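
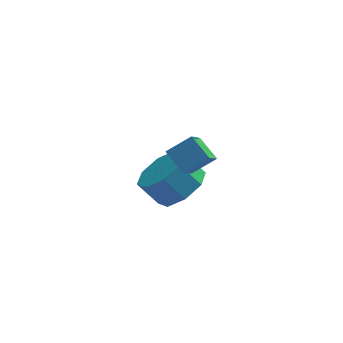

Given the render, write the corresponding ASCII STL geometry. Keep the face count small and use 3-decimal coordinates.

solid 
facet normal 0.625 -0.153 -0.766
outer loop
vertex -0.54 0.531 -2.163
vertex -1.149 1.016 -2.757
vertex -0.391 1.266 -2.188
endloop
endfacet
facet normal 0.755 -0.131 0.642
outer loop
vertex -0.54 0.531 -2.163
vertex -0.391 1.266 -2.188
vertex -1.221 0.698 -1.328
endloop
endfacet
facet normal 0.755 -0.129 0.643
outer loop
vertex -1.221 0.698 -1.328
vertex -0.391 1.266 -2.188
vertex -1.073 1.433 -1.354
endloop
endfacet
facet normal -0.625 0.153 0.766
outer loop
vertex -1.221 0.698 -1.328
vertex -1.073 1.433 -1.354
vertex -1.831 1.184 -1.923
endloop
endfacet
facet normal 0.625 -0.153 -0.766
outer loop
vertex -0.391 1.266 -2.188
vertex -1.149 1.016 -2.757
vertex -0.687 1.854 -2.547
endloop
endfacet
facet normal 0.673 0.601 0.430
outer loop
vertex -0.391 1.266 -2.188
vertex -0.687 1.854 -2.547
vertex -1.073 1.433 -1.354
endloop
endfacet
facet normal 0.674 0.601 0.430
outer loop
vertex -1.073 1.433 -1.354
vertex -0.687 1.854 -2.547
vertex -1.368 2.021 -1.713
endloop
endfacet
facet normal -0.625 0.154 0.765
outer loop
vertex -1.073 1.433 -1.354
vertex -1.368 2.021 -1.713
vertex -1.831 1.184 -1.923
endloop
endfacet
facet normal 0.625 -0.153 -0.765
outer loop
vertex -0.687 1.854 -2.547
vertex -1.149 1.016 -2.757
vertex -1.253 1.952 -3.029
endloop
endfacet
facet normal 0.199 0.979 -0.034
outer loop
vertex -0.687 1.854 -2.547
vertex -1.253 1.952 -3.029
vertex -1.368 2.021 -1.713
endloop
endfacet
facet normal 0.199 0.979 -0.034
outer loop
vertex -1.368 2.021 -1.713
vertex -1.253 1.952 -3.029
vertex -1.934 2.119 -2.195
endloop
endfacet
facet normal -0.625 0.154 0.765
outer loop
vertex -1.368 2.021 -1.713
vertex -1.934 2.119 -2.195
vertex -1.831 1.184 -1.923
endloop
endfacet
facet normal 0.625 -0.153 -0.766
outer loop
vertex -1.253 1.952 -3.029
vertex -1.149 1.016 -2.757
vertex -1.759 1.502 -3.352
endloop
endfacet
facet normal -0.393 0.785 -0.478
outer loop
vertex -1.253 1.952 -3.029
vertex -1.759 1.502 -3.352
vertex -1.934 2.119 -2.195
endloop
endfacet
facet normal -0.394 0.785 -0.478
outer loop
vertex -1.934 2.119 -2.195
vertex -1.759 1.502 -3.352
vertex -2.44 1.669 -2.517
endloop
endfacet
facet normal -0.624 0.154 0.766
outer loop
vertex -1.934 2.119 -2.195
vertex -2.44 1.669 -2.517
vertex -1.831 1.184 -1.923
endloop
endfacet
facet normal 0.625 -0.153 -0.766
outer loop
vertex -1.759 1.502 -3.352
vertex -1.149 1.016 -2.757
vertex -1.907 0.767 -3.326
endloop
endfacet
facet normal -0.756 0.129 -0.642
outer loop
vertex -1.759 1.502 -3.352
vertex -1.907 0.767 -3.326
vertex -2.44 1.669 -2.517
endloop
endfacet
facet normal -0.754 0.131 -0.643
outer loop
vertex -2.44 1.669 -2.517
vertex -1.907 0.767 -3.326
vertex -2.589 0.934 -2.492
endloop
endfacet
facet normal -0.625 0.153 0.766
outer loop
vertex -2.44 1.669 -2.517
vertex -2.589 0.934 -2.492
vertex -1.831 1.184 -1.923
endloop
endfacet
facet normal 0.625 -0.154 -0.765
outer loop
vertex -1.907 0.767 -3.326
vertex -1.149 1.016 -2.757
vertex -1.612 0.179 -2.967
endloop
endfacet
facet normal -0.674 -0.601 -0.431
outer loop
vertex -1.907 0.767 -3.326
vertex -1.612 0.179 -2.967
vertex -2.589 0.934 -2.492
endloop
endfacet
facet normal -0.674 -0.601 -0.430
outer loop
vertex -2.589 0.934 -2.492
vertex -1.612 0.179 -2.967
vertex -2.293 0.346 -2.133
endloop
endfacet
facet normal -0.625 0.153 0.766
outer loop
vertex -2.589 0.934 -2.492
vertex -2.293 0.346 -2.133
vertex -1.831 1.184 -1.923
endloop
endfacet
facet normal 0.625 -0.154 -0.765
outer loop
vertex -1.612 0.179 -2.967
vertex -1.149 1.016 -2.757
vertex -1.046 0.081 -2.485
endloop
endfacet
facet normal -0.199 -0.979 0.034
outer loop
vertex -1.612 0.179 -2.967
vertex -1.046 0.081 -2.485
vertex -2.293 0.346 -2.133
endloop
endfacet
facet normal -0.199 -0.979 0.034
outer loop
vertex -2.293 0.346 -2.133
vertex -1.046 0.081 -2.485
vertex -1.727 0.248 -1.651
endloop
endfacet
facet normal -0.625 0.153 0.765
outer loop
vertex -2.293 0.346 -2.133
vertex -1.727 0.248 -1.651
vertex -1.831 1.184 -1.923
endloop
endfacet
facet normal 0.624 -0.154 -0.766
outer loop
vertex -1.046 0.081 -2.485
vertex -1.149 1.016 -2.757
vertex -0.54 0.531 -2.163
endloop
endfacet
facet normal 0.394 -0.785 0.479
outer loop
vertex -1.046 0.081 -2.485
vertex -0.54 0.531 -2.163
vertex -1.727 0.248 -1.651
endloop
endfacet
facet normal 0.393 -0.785 0.478
outer loop
vertex -1.727 0.248 -1.651
vertex -0.54 0.531 -2.163
vertex -1.221 0.698 -1.328
endloop
endfacet
facet normal -0.625 0.153 0.766
outer loop
vertex -1.727 0.248 -1.651
vertex -1.221 0.698 -1.328
vertex -1.831 1.184 -1.923
endloop
endfacet
facet normal -0.815 -0.284 -0.504
outer loop
vertex -1.652 -1.685 1.388
vertex -1.383 -0.339 0.194
vertex -1.132 -2.252 0.867
endloop
endfacet
facet normal -0.148 -0.739 0.657
outer loop
vertex -0.357 -1.981 1.346
vertex -1.652 -1.685 1.388
vertex -1.132 -2.252 0.867
endloop
endfacet
facet normal -0.815 -0.284 -0.505
outer loop
vertex -1.132 -2.252 0.867
vertex -1.383 -0.339 0.194
vertex -0.862 -0.906 -0.328
endloop
endfacet
facet normal 0.560 -0.610 -0.561
outer loop
vertex -0.862 -0.906 -0.328
vertex -0.357 -1.981 1.346
vertex -1.132 -2.252 0.867
endloop
endfacet
facet normal -0.560 0.610 0.561
outer loop
vertex -1.652 -1.685 1.388
vertex -0.608 -0.068 0.673
vertex -1.383 -0.339 0.194
endloop
endfacet
facet normal -0.148 -0.740 0.656
outer loop
vertex -0.878 -1.414 1.868
vertex -1.652 -1.685 1.388
vertex -0.357 -1.981 1.346
endloop
endfacet
facet normal -0.561 0.610 0.560
outer loop
vertex -0.878 -1.414 1.868
vertex -0.608 -0.068 0.673
vertex -1.652 -1.685 1.388
endloop
endfacet
facet normal 0.147 0.740 -0.657
outer loop
vertex -1.383 -0.339 0.194
vertex -0.608 -0.068 0.673
vertex -0.862 -0.906 -0.328
endloop
endfacet
facet normal 0.561 -0.609 -0.560
outer loop
vertex -0.088 -0.635 0.152
vertex -0.357 -1.981 1.346
vertex -0.862 -0.906 -0.328
endloop
endfacet
facet normal 0.148 0.739 -0.657
outer loop
vertex -0.862 -0.906 -0.328
vertex -0.608 -0.068 0.673
vertex -0.088 -0.635 0.152
endloop
endfacet
facet normal 0.815 0.285 0.504
outer loop
vertex -0.088 -0.635 0.152
vertex -0.878 -1.414 1.868
vertex -0.357 -1.981 1.346
endloop
endfacet
facet normal 0.815 0.284 0.504
outer loop
vertex -0.608 -0.068 0.673
vertex -0.878 -1.414 1.868
vertex -0.088 -0.635 0.152
endloop
endfacet

endsolid


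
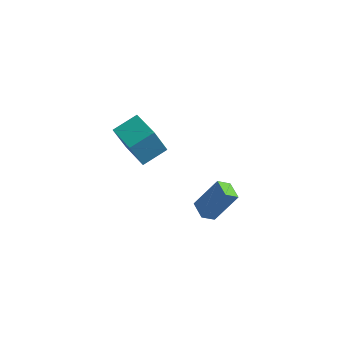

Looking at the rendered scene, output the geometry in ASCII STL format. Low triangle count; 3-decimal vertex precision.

solid 
facet normal -0.867 0.496 -0.038
outer loop
vertex -5.154 -1.388 2.884
vertex -4.39 -0.003 3.532
vertex -4.706 -0.749 0.989
endloop
endfacet
facet normal -0.447 -0.810 -0.379
outer loop
vertex -2.91 -1.777 1.068
vertex -5.154 -1.388 2.884
vertex -4.706 -0.749 0.989
endloop
endfacet
facet normal -0.867 0.497 -0.038
outer loop
vertex -4.706 -0.749 0.989
vertex -4.39 -0.003 3.532
vertex -3.941 0.636 1.637
endloop
endfacet
facet normal 0.219 0.312 -0.925
outer loop
vertex -3.941 0.636 1.637
vertex -2.91 -1.777 1.068
vertex -4.706 -0.749 0.989
endloop
endfacet
facet normal -0.219 -0.312 0.925
outer loop
vertex -5.154 -1.388 2.884
vertex -2.594 -1.031 3.611
vertex -4.39 -0.003 3.532
endloop
endfacet
facet normal -0.447 -0.810 -0.379
outer loop
vertex -3.359 -2.416 2.963
vertex -5.154 -1.388 2.884
vertex -2.91 -1.777 1.068
endloop
endfacet
facet normal -0.219 -0.312 0.925
outer loop
vertex -3.359 -2.416 2.963
vertex -2.594 -1.031 3.611
vertex -5.154 -1.388 2.884
endloop
endfacet
facet normal 0.447 0.810 0.379
outer loop
vertex -4.39 -0.003 3.532
vertex -2.594 -1.031 3.611
vertex -3.941 0.636 1.637
endloop
endfacet
facet normal 0.219 0.312 -0.925
outer loop
vertex -2.146 -0.392 1.716
vertex -2.91 -1.777 1.068
vertex -3.941 0.636 1.637
endloop
endfacet
facet normal 0.447 0.810 0.379
outer loop
vertex -3.941 0.636 1.637
vertex -2.594 -1.031 3.611
vertex -2.146 -0.392 1.716
endloop
endfacet
facet normal 0.867 -0.496 0.038
outer loop
vertex -2.146 -0.392 1.716
vertex -3.359 -2.416 2.963
vertex -2.91 -1.777 1.068
endloop
endfacet
facet normal 0.867 -0.497 0.038
outer loop
vertex -2.594 -1.031 3.611
vertex -3.359 -2.416 2.963
vertex -2.146 -0.392 1.716
endloop
endfacet
facet normal -0.431 -0.408 -0.805
outer loop
vertex 2.765 -4.938 2.023
vertex 1.858 -4.227 2.149
vertex 3.201 -4.282 1.457
endloop
endfacet
facet normal 0.782 -0.614 -0.109
outer loop
vertex 4.142 -3.393 3.211
vertex 2.765 -4.938 2.023
vertex 3.201 -4.282 1.457
endloop
endfacet
facet normal -0.431 -0.408 -0.805
outer loop
vertex 3.201 -4.282 1.457
vertex 1.858 -4.227 2.149
vertex 2.294 -3.571 1.583
endloop
endfacet
facet normal 0.449 0.676 -0.584
outer loop
vertex 2.294 -3.571 1.583
vertex 4.142 -3.393 3.211
vertex 3.201 -4.282 1.457
endloop
endfacet
facet normal -0.449 -0.676 0.584
outer loop
vertex 2.765 -4.938 2.023
vertex 2.799 -3.338 3.903
vertex 1.858 -4.227 2.149
endloop
endfacet
facet normal 0.782 -0.614 -0.109
outer loop
vertex 3.706 -4.049 3.777
vertex 2.765 -4.938 2.023
vertex 4.142 -3.393 3.211
endloop
endfacet
facet normal -0.449 -0.676 0.584
outer loop
vertex 3.706 -4.049 3.777
vertex 2.799 -3.338 3.903
vertex 2.765 -4.938 2.023
endloop
endfacet
facet normal -0.782 0.614 0.109
outer loop
vertex 1.858 -4.227 2.149
vertex 2.799 -3.338 3.903
vertex 2.294 -3.571 1.583
endloop
endfacet
facet normal 0.449 0.676 -0.584
outer loop
vertex 3.235 -2.682 3.337
vertex 4.142 -3.393 3.211
vertex 2.294 -3.571 1.583
endloop
endfacet
facet normal -0.782 0.614 0.109
outer loop
vertex 2.294 -3.571 1.583
vertex 2.799 -3.338 3.903
vertex 3.235 -2.682 3.337
endloop
endfacet
facet normal 0.431 0.408 0.805
outer loop
vertex 3.235 -2.682 3.337
vertex 3.706 -4.049 3.777
vertex 4.142 -3.393 3.211
endloop
endfacet
facet normal 0.431 0.408 0.805
outer loop
vertex 2.799 -3.338 3.903
vertex 3.706 -4.049 3.777
vertex 3.235 -2.682 3.337
endloop
endfacet

endsolid


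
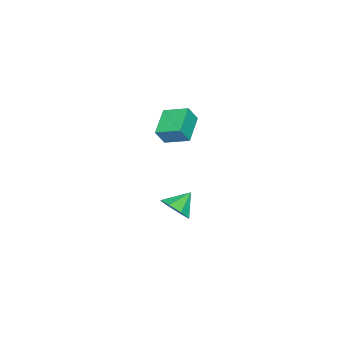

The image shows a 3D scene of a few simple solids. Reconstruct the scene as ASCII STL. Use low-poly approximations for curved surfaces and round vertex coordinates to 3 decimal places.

solid 
facet normal -0.906 -0.232 0.353
outer loop
vertex 3.429 -2.104 3.788
vertex 3.306 -0.96 4.223
vertex 3.068 -1.853 3.026
endloop
endfacet
facet normal 0.099 -0.930 -0.353
outer loop
vertex 4.374 -1.52 2.517
vertex 3.429 -2.104 3.788
vertex 3.068 -1.853 3.026
endloop
endfacet
facet normal -0.907 -0.231 0.353
outer loop
vertex 3.068 -1.853 3.026
vertex 3.306 -0.96 4.223
vertex 2.945 -0.709 3.46
endloop
endfacet
facet normal -0.410 0.285 -0.866
outer loop
vertex 2.945 -0.709 3.46
vertex 4.374 -1.52 2.517
vertex 3.068 -1.853 3.026
endloop
endfacet
facet normal 0.410 -0.285 0.866
outer loop
vertex 3.429 -2.104 3.788
vertex 4.612 -0.627 3.714
vertex 3.306 -0.96 4.223
endloop
endfacet
facet normal 0.100 -0.930 -0.353
outer loop
vertex 4.735 -1.771 3.28
vertex 3.429 -2.104 3.788
vertex 4.374 -1.52 2.517
endloop
endfacet
facet normal 0.410 -0.285 0.867
outer loop
vertex 4.735 -1.771 3.28
vertex 4.612 -0.627 3.714
vertex 3.429 -2.104 3.788
endloop
endfacet
facet normal -0.100 0.930 0.353
outer loop
vertex 3.306 -0.96 4.223
vertex 4.612 -0.627 3.714
vertex 2.945 -0.709 3.46
endloop
endfacet
facet normal -0.410 0.285 -0.866
outer loop
vertex 4.251 -0.376 2.952
vertex 4.374 -1.52 2.517
vertex 2.945 -0.709 3.46
endloop
endfacet
facet normal -0.100 0.930 0.354
outer loop
vertex 2.945 -0.709 3.46
vertex 4.612 -0.627 3.714
vertex 4.251 -0.376 2.952
endloop
endfacet
facet normal 0.907 0.232 -0.353
outer loop
vertex 4.251 -0.376 2.952
vertex 4.735 -1.771 3.28
vertex 4.374 -1.52 2.517
endloop
endfacet
facet normal 0.906 0.231 -0.353
outer loop
vertex 4.612 -0.627 3.714
vertex 4.735 -1.771 3.28
vertex 4.251 -0.376 2.952
endloop
endfacet
facet normal 0.750 -0.281 -0.599
outer loop
vertex 4.185 -1.424 -1.637
vertex 3.661 -1.421 -2.294
vertex 4.163 -0.853 -1.932
endloop
endfacet
facet normal 0.127 0.459 0.879
outer loop
vertex 4.185 -1.424 -1.637
vertex 4.163 -0.853 -1.932
vertex 2.799 -1.099 -1.606
endloop
endfacet
facet normal 0.750 -0.281 -0.599
outer loop
vertex 4.163 -0.853 -1.932
vertex 3.661 -1.421 -2.294
vertex 3.847 -0.615 -2.439
endloop
endfacet
facet normal -0.053 0.891 0.451
outer loop
vertex 4.163 -0.853 -1.932
vertex 3.847 -0.615 -2.439
vertex 2.799 -1.099 -1.606
endloop
endfacet
facet normal 0.750 -0.281 -0.599
outer loop
vertex 3.847 -0.615 -2.439
vertex 3.661 -1.421 -2.294
vertex 3.422 -0.849 -2.861
endloop
endfacet
facet normal -0.448 0.893 -0.044
outer loop
vertex 3.847 -0.615 -2.439
vertex 3.422 -0.849 -2.861
vertex 2.799 -1.099 -1.606
endloop
endfacet
facet normal 0.750 -0.280 -0.599
outer loop
vertex 3.422 -0.849 -2.861
vertex 3.661 -1.421 -2.294
vertex 3.138 -1.418 -2.951
endloop
endfacet
facet normal -0.827 0.463 -0.318
outer loop
vertex 3.422 -0.849 -2.861
vertex 3.138 -1.418 -2.951
vertex 2.799 -1.099 -1.606
endloop
endfacet
facet normal 0.751 -0.279 -0.599
outer loop
vertex 3.138 -1.418 -2.951
vertex 3.661 -1.421 -2.294
vertex 3.16 -1.989 -2.657
endloop
endfacet
facet normal -0.967 -0.145 -0.209
outer loop
vertex 3.138 -1.418 -2.951
vertex 3.16 -1.989 -2.657
vertex 2.799 -1.099 -1.606
endloop
endfacet
facet normal 0.751 -0.279 -0.599
outer loop
vertex 3.16 -1.989 -2.657
vertex 3.661 -1.421 -2.294
vertex 3.476 -2.227 -2.15
endloop
endfacet
facet normal -0.786 -0.578 0.219
outer loop
vertex 3.16 -1.989 -2.657
vertex 3.476 -2.227 -2.15
vertex 2.799 -1.099 -1.606
endloop
endfacet
facet normal 0.750 -0.279 -0.599
outer loop
vertex 3.476 -2.227 -2.15
vertex 3.661 -1.421 -2.294
vertex 3.9 -1.993 -1.728
endloop
endfacet
facet normal -0.391 -0.580 0.715
outer loop
vertex 3.476 -2.227 -2.15
vertex 3.9 -1.993 -1.728
vertex 2.799 -1.099 -1.606
endloop
endfacet
facet normal 0.750 -0.280 -0.599
outer loop
vertex 3.9 -1.993 -1.728
vertex 3.661 -1.421 -2.294
vertex 4.185 -1.424 -1.637
endloop
endfacet
facet normal -0.013 -0.151 0.988
outer loop
vertex 3.9 -1.993 -1.728
vertex 4.185 -1.424 -1.637
vertex 2.799 -1.099 -1.606
endloop
endfacet

endsolid


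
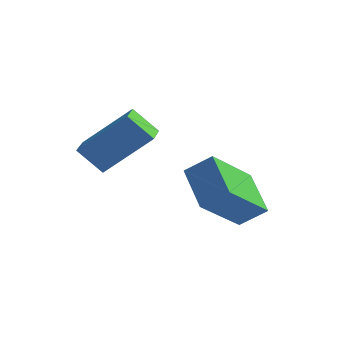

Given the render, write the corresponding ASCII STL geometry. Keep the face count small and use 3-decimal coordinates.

solid 
facet normal -0.651 -0.328 -0.684
outer loop
vertex -2.534 -0.93 1.322
vertex -2.934 0.027 1.244
vertex -1.795 -0.687 0.502
endloop
endfacet
facet normal 0.385 -0.920 0.075
outer loop
vertex -0.486 -0.027 1.876
vertex -2.534 -0.93 1.322
vertex -1.795 -0.687 0.502
endloop
endfacet
facet normal -0.652 -0.329 -0.684
outer loop
vertex -1.795 -0.687 0.502
vertex -2.934 0.027 1.244
vertex -2.196 0.269 0.424
endloop
endfacet
facet normal 0.653 0.215 -0.726
outer loop
vertex -2.196 0.269 0.424
vertex -0.486 -0.027 1.876
vertex -1.795 -0.687 0.502
endloop
endfacet
facet normal -0.654 -0.214 0.726
outer loop
vertex -2.534 -0.93 1.322
vertex -1.625 0.687 2.618
vertex -2.934 0.027 1.244
endloop
endfacet
facet normal 0.385 -0.920 0.075
outer loop
vertex -1.224 -0.269 2.696
vertex -2.534 -0.93 1.322
vertex -0.486 -0.027 1.876
endloop
endfacet
facet normal -0.653 -0.215 0.726
outer loop
vertex -1.224 -0.269 2.696
vertex -1.625 0.687 2.618
vertex -2.534 -0.93 1.322
endloop
endfacet
facet normal -0.385 0.920 -0.075
outer loop
vertex -2.934 0.027 1.244
vertex -1.625 0.687 2.618
vertex -2.196 0.269 0.424
endloop
endfacet
facet normal 0.654 0.214 -0.726
outer loop
vertex -0.886 0.93 1.798
vertex -0.486 -0.027 1.876
vertex -2.196 0.269 0.424
endloop
endfacet
facet normal -0.386 0.920 -0.075
outer loop
vertex -2.196 0.269 0.424
vertex -1.625 0.687 2.618
vertex -0.886 0.93 1.798
endloop
endfacet
facet normal 0.652 0.328 0.684
outer loop
vertex -0.886 0.93 1.798
vertex -1.224 -0.269 2.696
vertex -0.486 -0.027 1.876
endloop
endfacet
facet normal 0.651 0.329 0.684
outer loop
vertex -1.625 0.687 2.618
vertex -1.224 -0.269 2.696
vertex -0.886 0.93 1.798
endloop
endfacet
facet normal -0.641 0.564 0.520
outer loop
vertex -0.541 1.781 -0.043
vertex 0.254 2.088 0.604
vertex -0.13 3.437 -1.334
endloop
endfacet
facet normal -0.743 -0.287 -0.604
outer loop
vertex 0.966 2.472 -2.224
vertex -0.541 1.781 -0.043
vertex -0.13 3.437 -1.334
endloop
endfacet
facet normal -0.641 0.565 0.520
outer loop
vertex -0.13 3.437 -1.334
vertex 0.254 2.088 0.604
vertex 0.665 3.744 -0.688
endloop
endfacet
facet normal 0.191 0.774 -0.603
outer loop
vertex 0.665 3.744 -0.688
vertex 0.966 2.472 -2.224
vertex -0.13 3.437 -1.334
endloop
endfacet
facet normal -0.192 -0.774 0.603
outer loop
vertex -0.541 1.781 -0.043
vertex 1.35 1.123 -0.286
vertex 0.254 2.088 0.604
endloop
endfacet
facet normal -0.743 -0.287 -0.604
outer loop
vertex 0.555 0.816 -0.932
vertex -0.541 1.781 -0.043
vertex 0.966 2.472 -2.224
endloop
endfacet
facet normal -0.192 -0.774 0.604
outer loop
vertex 0.555 0.816 -0.932
vertex 1.35 1.123 -0.286
vertex -0.541 1.781 -0.043
endloop
endfacet
facet normal 0.743 0.287 0.604
outer loop
vertex 0.254 2.088 0.604
vertex 1.35 1.123 -0.286
vertex 0.665 3.744 -0.688
endloop
endfacet
facet normal 0.192 0.774 -0.603
outer loop
vertex 1.761 2.779 -1.577
vertex 0.966 2.472 -2.224
vertex 0.665 3.744 -0.688
endloop
endfacet
facet normal 0.743 0.287 0.605
outer loop
vertex 0.665 3.744 -0.688
vertex 1.35 1.123 -0.286
vertex 1.761 2.779 -1.577
endloop
endfacet
facet normal 0.641 -0.565 -0.520
outer loop
vertex 1.761 2.779 -1.577
vertex 0.555 0.816 -0.932
vertex 0.966 2.472 -2.224
endloop
endfacet
facet normal 0.641 -0.565 -0.520
outer loop
vertex 1.35 1.123 -0.286
vertex 0.555 0.816 -0.932
vertex 1.761 2.779 -1.577
endloop
endfacet

endsolid


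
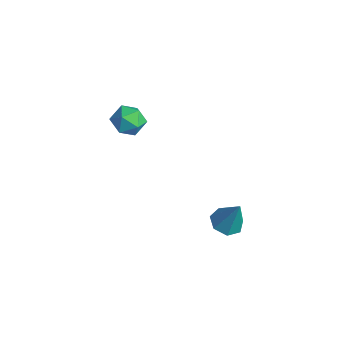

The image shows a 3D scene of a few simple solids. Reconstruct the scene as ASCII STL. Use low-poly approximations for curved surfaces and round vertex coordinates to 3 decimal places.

solid 
facet normal -0.357 0.568 0.742
outer loop
vertex -3.599 -1.172 -0.521
vertex -3.71 -1.775 -0.113
vertex -3.067 -1.418 -0.077
endloop
endfacet
facet normal 0.127 0.924 0.360
outer loop
vertex -3.599 -1.172 -0.521
vertex -3.067 -1.418 -0.077
vertex -2.901 -1.178 -0.752
endloop
endfacet
facet normal -0.097 0.944 -0.317
outer loop
vertex -3.599 -1.172 -0.521
vertex -2.901 -1.178 -0.752
vertex -3.441 -1.386 -1.207
endloop
endfacet
facet normal -0.720 0.598 -0.352
outer loop
vertex -3.599 -1.172 -0.521
vertex -3.441 -1.386 -1.207
vertex -3.941 -1.755 -0.812
endloop
endfacet
facet normal -0.880 0.366 0.301
outer loop
vertex -3.599 -1.172 -0.521
vertex -3.941 -1.755 -0.812
vertex -3.71 -1.775 -0.113
endloop
endfacet
facet normal 0.739 0.557 0.380
outer loop
vertex -2.901 -1.178 -0.752
vertex -3.067 -1.418 -0.077
vertex -2.579 -1.785 -0.488
endloop
endfacet
facet normal -0.044 -0.021 0.999
outer loop
vertex -3.067 -1.418 -0.077
vertex -3.71 -1.775 -0.113
vertex -3.079 -2.154 -0.093
endloop
endfacet
facet normal -0.893 -0.350 0.285
outer loop
vertex -3.71 -1.775 -0.113
vertex -3.941 -1.755 -0.812
vertex -3.619 -2.362 -0.548
endloop
endfacet
facet normal -0.632 0.027 -0.775
outer loop
vertex -3.941 -1.755 -0.812
vertex -3.441 -1.386 -1.207
vertex -3.453 -2.122 -1.223
endloop
endfacet
facet normal 0.376 0.589 -0.716
outer loop
vertex -3.441 -1.386 -1.207
vertex -2.901 -1.178 -0.752
vertex -2.81 -1.765 -1.187
endloop
endfacet
facet normal 0.720 -0.598 0.352
outer loop
vertex -2.921 -2.368 -0.779
vertex -2.579 -1.785 -0.488
vertex -3.079 -2.154 -0.093
endloop
endfacet
facet normal 0.097 -0.944 0.317
outer loop
vertex -2.921 -2.368 -0.779
vertex -3.079 -2.154 -0.093
vertex -3.619 -2.362 -0.548
endloop
endfacet
facet normal -0.127 -0.924 -0.360
outer loop
vertex -2.921 -2.368 -0.779
vertex -3.619 -2.362 -0.548
vertex -3.453 -2.122 -1.223
endloop
endfacet
facet normal 0.357 -0.568 -0.742
outer loop
vertex -2.921 -2.368 -0.779
vertex -3.453 -2.122 -1.223
vertex -2.81 -1.765 -1.187
endloop
endfacet
facet normal 0.880 -0.366 -0.301
outer loop
vertex -2.921 -2.368 -0.779
vertex -2.81 -1.765 -1.187
vertex -2.579 -1.785 -0.488
endloop
endfacet
facet normal 0.632 -0.027 0.775
outer loop
vertex -3.079 -2.154 -0.093
vertex -2.579 -1.785 -0.488
vertex -3.067 -1.418 -0.077
endloop
endfacet
facet normal -0.376 -0.589 0.716
outer loop
vertex -3.619 -2.362 -0.548
vertex -3.079 -2.154 -0.093
vertex -3.71 -1.775 -0.113
endloop
endfacet
facet normal -0.739 -0.557 -0.380
outer loop
vertex -3.453 -2.122 -1.223
vertex -3.619 -2.362 -0.548
vertex -3.941 -1.755 -0.812
endloop
endfacet
facet normal 0.044 0.021 -0.999
outer loop
vertex -2.81 -1.765 -1.187
vertex -3.453 -2.122 -1.223
vertex -3.441 -1.386 -1.207
endloop
endfacet
facet normal 0.893 0.350 -0.285
outer loop
vertex -2.579 -1.785 -0.488
vertex -2.81 -1.765 -1.187
vertex -2.901 -1.178 -0.752
endloop
endfacet
facet normal -0.345 -0.169 -0.923
outer loop
vertex 2.119 -1.005 -3.356
vertex 1.581 -0.667 -3.217
vertex 2.142 -0.452 -3.466
endloop
endfacet
facet normal 0.998 -0.031 0.055
outer loop
vertex 2.119 -1.005 -3.356
vertex 2.142 -0.452 -3.466
vertex 2.059 -0.433 -1.943
endloop
endfacet
facet normal -0.345 -0.170 -0.923
outer loop
vertex 2.142 -0.452 -3.466
vertex 1.581 -0.667 -3.217
vertex 1.743 -0.061 -3.389
endloop
endfacet
facet normal 0.702 0.711 0.029
outer loop
vertex 2.142 -0.452 -3.466
vertex 1.743 -0.061 -3.389
vertex 2.059 -0.433 -1.943
endloop
endfacet
facet normal -0.345 -0.170 -0.923
outer loop
vertex 1.743 -0.061 -3.389
vertex 1.581 -0.667 -3.217
vertex 1.222 -0.127 -3.182
endloop
endfacet
facet normal -0.022 0.967 0.254
outer loop
vertex 1.743 -0.061 -3.389
vertex 1.222 -0.127 -3.182
vertex 2.059 -0.433 -1.943
endloop
endfacet
facet normal -0.346 -0.170 -0.923
outer loop
vertex 1.222 -0.127 -3.182
vertex 1.581 -0.667 -3.217
vertex 0.972 -0.599 -3.001
endloop
endfacet
facet normal -0.626 0.545 0.558
outer loop
vertex 1.222 -0.127 -3.182
vertex 0.972 -0.599 -3.001
vertex 2.059 -0.433 -1.943
endloop
endfacet
facet normal -0.346 -0.170 -0.923
outer loop
vertex 0.972 -0.599 -3.001
vertex 1.581 -0.667 -3.217
vertex 1.181 -1.123 -2.983
endloop
endfacet
facet normal -0.659 -0.238 0.714
outer loop
vertex 0.972 -0.599 -3.001
vertex 1.181 -1.123 -2.983
vertex 2.059 -0.433 -1.943
endloop
endfacet
facet normal -0.346 -0.170 -0.923
outer loop
vertex 1.181 -1.123 -2.983
vertex 1.581 -0.667 -3.217
vertex 1.691 -1.303 -3.141
endloop
endfacet
facet normal -0.093 -0.792 0.604
outer loop
vertex 1.181 -1.123 -2.983
vertex 1.691 -1.303 -3.141
vertex 2.059 -0.433 -1.943
endloop
endfacet
facet normal -0.345 -0.170 -0.923
outer loop
vertex 1.691 -1.303 -3.141
vertex 1.581 -0.667 -3.217
vertex 2.119 -1.005 -3.356
endloop
endfacet
facet normal 0.643 -0.700 0.311
outer loop
vertex 1.691 -1.303 -3.141
vertex 2.119 -1.005 -3.356
vertex 2.059 -0.433 -1.943
endloop
endfacet

endsolid


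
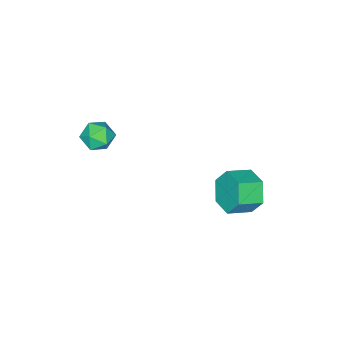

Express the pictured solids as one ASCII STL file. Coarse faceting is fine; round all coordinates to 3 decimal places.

solid 
facet normal -0.982 0.161 -0.097
outer loop
vertex 3.288 -1.174 -0.456
vertex 3.206 -1.255 0.239
vertex 3.337 -0.616 -0.029
endloop
endfacet
facet normal -0.616 0.512 -0.599
outer loop
vertex 3.288 -1.174 -0.456
vertex 3.337 -0.616 -0.029
vertex 3.791 -0.692 -0.561
endloop
endfacet
facet normal -0.237 0.036 -0.971
outer loop
vertex 3.288 -1.174 -0.456
vertex 3.791 -0.692 -0.561
vertex 3.942 -1.377 -0.623
endloop
endfacet
facet normal -0.369 -0.611 -0.701
outer loop
vertex 3.288 -1.174 -0.456
vertex 3.942 -1.377 -0.623
vertex 3.58 -1.725 -0.129
endloop
endfacet
facet normal -0.830 -0.535 -0.160
outer loop
vertex 3.288 -1.174 -0.456
vertex 3.58 -1.725 -0.129
vertex 3.206 -1.255 0.239
endloop
endfacet
facet normal -0.157 0.950 -0.270
outer loop
vertex 3.791 -0.692 -0.561
vertex 3.337 -0.616 -0.029
vertex 4.02 -0.475 0.069
endloop
endfacet
facet normal -0.751 0.380 0.540
outer loop
vertex 3.337 -0.616 -0.029
vertex 3.206 -1.255 0.239
vertex 3.658 -0.823 0.563
endloop
endfacet
facet normal -0.503 -0.744 0.439
outer loop
vertex 3.206 -1.255 0.239
vertex 3.58 -1.725 -0.129
vertex 3.809 -1.508 0.501
endloop
endfacet
facet normal 0.241 -0.868 -0.434
outer loop
vertex 3.58 -1.725 -0.129
vertex 3.942 -1.377 -0.623
vertex 4.263 -1.584 -0.031
endloop
endfacet
facet normal 0.454 0.179 -0.873
outer loop
vertex 3.942 -1.377 -0.623
vertex 3.791 -0.692 -0.561
vertex 4.394 -0.945 -0.299
endloop
endfacet
facet normal 0.369 0.611 0.701
outer loop
vertex 4.312 -1.026 0.396
vertex 4.02 -0.475 0.069
vertex 3.658 -0.823 0.563
endloop
endfacet
facet normal 0.237 -0.036 0.971
outer loop
vertex 4.312 -1.026 0.396
vertex 3.658 -0.823 0.563
vertex 3.809 -1.508 0.501
endloop
endfacet
facet normal 0.616 -0.512 0.599
outer loop
vertex 4.312 -1.026 0.396
vertex 3.809 -1.508 0.501
vertex 4.263 -1.584 -0.031
endloop
endfacet
facet normal 0.982 -0.161 0.097
outer loop
vertex 4.312 -1.026 0.396
vertex 4.263 -1.584 -0.031
vertex 4.394 -0.945 -0.299
endloop
endfacet
facet normal 0.830 0.535 0.160
outer loop
vertex 4.312 -1.026 0.396
vertex 4.394 -0.945 -0.299
vertex 4.02 -0.475 0.069
endloop
endfacet
facet normal -0.241 0.868 0.434
outer loop
vertex 3.658 -0.823 0.563
vertex 4.02 -0.475 0.069
vertex 3.337 -0.616 -0.029
endloop
endfacet
facet normal -0.454 -0.179 0.873
outer loop
vertex 3.809 -1.508 0.501
vertex 3.658 -0.823 0.563
vertex 3.206 -1.255 0.239
endloop
endfacet
facet normal 0.157 -0.950 0.270
outer loop
vertex 4.263 -1.584 -0.031
vertex 3.809 -1.508 0.501
vertex 3.58 -1.725 -0.129
endloop
endfacet
facet normal 0.751 -0.380 -0.540
outer loop
vertex 4.394 -0.945 -0.299
vertex 4.263 -1.584 -0.031
vertex 3.942 -1.377 -0.623
endloop
endfacet
facet normal 0.503 0.744 -0.439
outer loop
vertex 4.02 -0.475 0.069
vertex 4.394 -0.945 -0.299
vertex 3.791 -0.692 -0.561
endloop
endfacet
facet normal -0.836 0.425 -0.346
outer loop
vertex 1.148 3.975 -3.594
vertex 0.677 3.586 -2.933
vertex 1.039 4.4 -2.808
endloop
endfacet
facet normal 0.535 0.772 -0.343
outer loop
vertex 1.148 3.975 -3.594
vertex 1.039 4.4 -2.808
vertex 2.035 3.524 -3.227
endloop
endfacet
facet normal 0.535 0.772 -0.343
outer loop
vertex 2.035 3.524 -3.227
vertex 1.039 4.4 -2.808
vertex 1.926 3.949 -2.441
endloop
endfacet
facet normal 0.836 -0.426 0.346
outer loop
vertex 2.035 3.524 -3.227
vertex 1.926 3.949 -2.441
vertex 1.563 3.134 -2.567
endloop
endfacet
facet normal -0.836 0.425 -0.346
outer loop
vertex 1.039 4.4 -2.808
vertex 0.677 3.586 -2.933
vertex 0.568 4.011 -2.148
endloop
endfacet
facet normal 0.162 0.795 0.584
outer loop
vertex 1.039 4.4 -2.808
vertex 0.568 4.011 -2.148
vertex 1.926 3.949 -2.441
endloop
endfacet
facet normal 0.162 0.795 0.585
outer loop
vertex 1.926 3.949 -2.441
vertex 0.568 4.011 -2.148
vertex 1.454 3.56 -1.781
endloop
endfacet
facet normal 0.836 -0.426 0.347
outer loop
vertex 1.926 3.949 -2.441
vertex 1.454 3.56 -1.781
vertex 1.563 3.134 -2.567
endloop
endfacet
facet normal -0.836 0.425 -0.346
outer loop
vertex 0.568 4.011 -2.148
vertex 0.677 3.586 -2.933
vertex 0.205 3.196 -2.273
endloop
endfacet
facet normal -0.372 0.024 0.928
outer loop
vertex 0.568 4.011 -2.148
vertex 0.205 3.196 -2.273
vertex 1.454 3.56 -1.781
endloop
endfacet
facet normal -0.372 0.023 0.928
outer loop
vertex 1.454 3.56 -1.781
vertex 0.205 3.196 -2.273
vertex 1.092 2.745 -1.906
endloop
endfacet
facet normal 0.837 -0.425 0.346
outer loop
vertex 1.454 3.56 -1.781
vertex 1.092 2.745 -1.906
vertex 1.563 3.134 -2.567
endloop
endfacet
facet normal -0.836 0.426 -0.346
outer loop
vertex 0.205 3.196 -2.273
vertex 0.677 3.586 -2.933
vertex 0.314 2.771 -3.059
endloop
endfacet
facet normal -0.535 -0.772 0.343
outer loop
vertex 0.205 3.196 -2.273
vertex 0.314 2.771 -3.059
vertex 1.092 2.745 -1.906
endloop
endfacet
facet normal -0.535 -0.772 0.343
outer loop
vertex 1.092 2.745 -1.906
vertex 0.314 2.771 -3.059
vertex 1.201 2.32 -2.692
endloop
endfacet
facet normal 0.836 -0.425 0.346
outer loop
vertex 1.092 2.745 -1.906
vertex 1.201 2.32 -2.692
vertex 1.563 3.134 -2.567
endloop
endfacet
facet normal -0.836 0.426 -0.347
outer loop
vertex 0.314 2.771 -3.059
vertex 0.677 3.586 -2.933
vertex 0.786 3.16 -3.719
endloop
endfacet
facet normal -0.162 -0.795 -0.585
outer loop
vertex 0.314 2.771 -3.059
vertex 0.786 3.16 -3.719
vertex 1.201 2.32 -2.692
endloop
endfacet
facet normal -0.163 -0.795 -0.585
outer loop
vertex 1.201 2.32 -2.692
vertex 0.786 3.16 -3.719
vertex 1.672 2.709 -3.352
endloop
endfacet
facet normal 0.836 -0.425 0.346
outer loop
vertex 1.201 2.32 -2.692
vertex 1.672 2.709 -3.352
vertex 1.563 3.134 -2.567
endloop
endfacet
facet normal -0.837 0.425 -0.346
outer loop
vertex 0.786 3.16 -3.719
vertex 0.677 3.586 -2.933
vertex 1.148 3.975 -3.594
endloop
endfacet
facet normal 0.373 -0.023 -0.928
outer loop
vertex 0.786 3.16 -3.719
vertex 1.148 3.975 -3.594
vertex 1.672 2.709 -3.352
endloop
endfacet
facet normal 0.372 -0.023 -0.928
outer loop
vertex 1.672 2.709 -3.352
vertex 1.148 3.975 -3.594
vertex 2.035 3.524 -3.227
endloop
endfacet
facet normal 0.836 -0.425 0.346
outer loop
vertex 1.672 2.709 -3.352
vertex 2.035 3.524 -3.227
vertex 1.563 3.134 -2.567
endloop
endfacet

endsolid


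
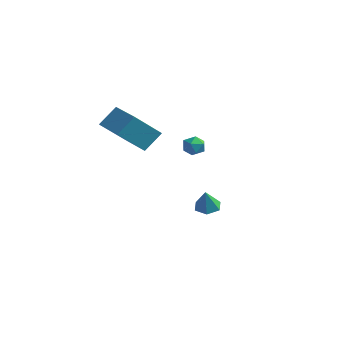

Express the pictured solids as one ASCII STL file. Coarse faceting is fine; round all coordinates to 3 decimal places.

solid 
facet normal -0.211 0.336 -0.918
outer loop
vertex -2.391 3.839 -3.317
vertex -3.088 3.69 -3.211
vertex -2.827 4.337 -3.034
endloop
endfacet
facet normal 0.783 0.432 0.447
outer loop
vertex -2.391 3.839 -3.317
vertex -2.827 4.337 -3.034
vertex -2.812 3.25 -2.009
endloop
endfacet
facet normal -0.210 0.336 -0.918
outer loop
vertex -2.827 4.337 -3.034
vertex -3.088 3.69 -3.211
vertex -3.524 4.189 -2.929
endloop
endfacet
facet normal -0.036 0.685 0.727
outer loop
vertex -2.827 4.337 -3.034
vertex -3.524 4.189 -2.929
vertex -2.812 3.25 -2.009
endloop
endfacet
facet normal -0.210 0.336 -0.918
outer loop
vertex -3.524 4.189 -2.929
vertex -3.088 3.69 -3.211
vertex -3.785 3.542 -3.106
endloop
endfacet
facet normal -0.729 0.109 0.676
outer loop
vertex -3.524 4.189 -2.929
vertex -3.785 3.542 -3.106
vertex -2.812 3.25 -2.009
endloop
endfacet
facet normal -0.210 0.336 -0.918
outer loop
vertex -3.785 3.542 -3.106
vertex -3.088 3.69 -3.211
vertex -3.349 3.043 -3.388
endloop
endfacet
facet normal -0.603 -0.720 0.343
outer loop
vertex -3.785 3.542 -3.106
vertex -3.349 3.043 -3.388
vertex -2.812 3.25 -2.009
endloop
endfacet
facet normal -0.211 0.336 -0.918
outer loop
vertex -3.349 3.043 -3.388
vertex -3.088 3.69 -3.211
vertex -2.652 3.192 -3.494
endloop
endfacet
facet normal 0.218 -0.974 0.061
outer loop
vertex -3.349 3.043 -3.388
vertex -2.652 3.192 -3.494
vertex -2.812 3.25 -2.009
endloop
endfacet
facet normal -0.211 0.336 -0.918
outer loop
vertex -2.652 3.192 -3.494
vertex -3.088 3.69 -3.211
vertex -2.391 3.839 -3.317
endloop
endfacet
facet normal 0.910 -0.398 0.114
outer loop
vertex -2.652 3.192 -3.494
vertex -2.391 3.839 -3.317
vertex -2.812 3.25 -2.009
endloop
endfacet
facet normal 0.494 0.512 0.703
outer loop
vertex -0.676 1.006 2.74
vertex -0.763 0.523 3.153
vertex -0.242 0.535 2.778
endloop
endfacet
facet normal 0.732 0.679 0.050
outer loop
vertex -0.676 1.006 2.74
vertex -0.242 0.535 2.778
vertex -0.416 0.765 2.206
endloop
endfacet
facet normal 0.183 0.926 -0.329
outer loop
vertex -0.676 1.006 2.74
vertex -0.416 0.765 2.206
vertex -1.043 0.896 2.227
endloop
endfacet
facet normal -0.397 0.913 0.088
outer loop
vertex -0.676 1.006 2.74
vertex -1.043 0.896 2.227
vertex -1.258 0.746 2.812
endloop
endfacet
facet normal -0.204 0.657 0.726
outer loop
vertex -0.676 1.006 2.74
vertex -1.258 0.746 2.812
vertex -0.763 0.523 3.153
endloop
endfacet
facet normal 0.962 0.079 -0.261
outer loop
vertex -0.416 0.765 2.206
vertex -0.242 0.535 2.778
vertex -0.342 0.134 2.288
endloop
endfacet
facet normal 0.576 -0.192 0.794
outer loop
vertex -0.242 0.535 2.778
vertex -0.763 0.523 3.153
vertex -0.557 -0.016 2.873
endloop
endfacet
facet normal -0.554 0.043 0.832
outer loop
vertex -0.763 0.523 3.153
vertex -1.258 0.746 2.812
vertex -1.184 0.115 2.894
endloop
endfacet
facet normal -0.865 0.460 -0.200
outer loop
vertex -1.258 0.746 2.812
vertex -1.043 0.896 2.227
vertex -1.358 0.345 2.322
endloop
endfacet
facet normal 0.071 0.481 -0.874
outer loop
vertex -1.043 0.896 2.227
vertex -0.416 0.765 2.206
vertex -0.837 0.357 1.947
endloop
endfacet
facet normal 0.397 -0.913 -0.088
outer loop
vertex -0.924 -0.126 2.36
vertex -0.342 0.134 2.288
vertex -0.557 -0.016 2.873
endloop
endfacet
facet normal -0.183 -0.926 0.329
outer loop
vertex -0.924 -0.126 2.36
vertex -0.557 -0.016 2.873
vertex -1.184 0.115 2.894
endloop
endfacet
facet normal -0.732 -0.679 -0.050
outer loop
vertex -0.924 -0.126 2.36
vertex -1.184 0.115 2.894
vertex -1.358 0.345 2.322
endloop
endfacet
facet normal -0.494 -0.512 -0.703
outer loop
vertex -0.924 -0.126 2.36
vertex -1.358 0.345 2.322
vertex -0.837 0.357 1.947
endloop
endfacet
facet normal 0.204 -0.657 -0.726
outer loop
vertex -0.924 -0.126 2.36
vertex -0.837 0.357 1.947
vertex -0.342 0.134 2.288
endloop
endfacet
facet normal 0.865 -0.460 0.200
outer loop
vertex -0.557 -0.016 2.873
vertex -0.342 0.134 2.288
vertex -0.242 0.535 2.778
endloop
endfacet
facet normal -0.071 -0.481 0.874
outer loop
vertex -1.184 0.115 2.894
vertex -0.557 -0.016 2.873
vertex -0.763 0.523 3.153
endloop
endfacet
facet normal -0.962 -0.079 0.261
outer loop
vertex -1.358 0.345 2.322
vertex -1.184 0.115 2.894
vertex -1.258 0.746 2.812
endloop
endfacet
facet normal -0.576 0.192 -0.794
outer loop
vertex -0.837 0.357 1.947
vertex -1.358 0.345 2.322
vertex -1.043 0.896 2.227
endloop
endfacet
facet normal 0.554 -0.043 -0.832
outer loop
vertex -0.342 0.134 2.288
vertex -0.837 0.357 1.947
vertex -0.416 0.765 2.206
endloop
endfacet
facet normal -0.966 0.257 0.024
outer loop
vertex -4.506 -2.286 3.673
vertex -4.249 -1.412 4.669
vertex -4.157 -0.844 2.317
endloop
endfacet
facet normal -0.190 -0.648 -0.738
outer loop
vertex -2.331 -1.328 2.271
vertex -4.506 -2.286 3.673
vertex -4.157 -0.844 2.317
endloop
endfacet
facet normal -0.966 0.256 0.024
outer loop
vertex -4.157 -0.844 2.317
vertex -4.249 -1.412 4.669
vertex -3.901 0.03 3.313
endloop
endfacet
facet normal 0.173 0.718 -0.674
outer loop
vertex -3.901 0.03 3.313
vertex -2.331 -1.328 2.271
vertex -4.157 -0.844 2.317
endloop
endfacet
facet normal -0.173 -0.718 0.674
outer loop
vertex -4.506 -2.286 3.673
vertex -2.423 -1.896 4.623
vertex -4.249 -1.412 4.669
endloop
endfacet
facet normal -0.190 -0.648 -0.738
outer loop
vertex -2.679 -2.77 3.627
vertex -4.506 -2.286 3.673
vertex -2.331 -1.328 2.271
endloop
endfacet
facet normal -0.173 -0.718 0.674
outer loop
vertex -2.679 -2.77 3.627
vertex -2.423 -1.896 4.623
vertex -4.506 -2.286 3.673
endloop
endfacet
facet normal 0.190 0.648 0.738
outer loop
vertex -4.249 -1.412 4.669
vertex -2.423 -1.896 4.623
vertex -3.901 0.03 3.313
endloop
endfacet
facet normal 0.173 0.718 -0.674
outer loop
vertex -2.074 -0.454 3.267
vertex -2.331 -1.328 2.271
vertex -3.901 0.03 3.313
endloop
endfacet
facet normal 0.190 0.648 0.738
outer loop
vertex -3.901 0.03 3.313
vertex -2.423 -1.896 4.623
vertex -2.074 -0.454 3.267
endloop
endfacet
facet normal 0.966 -0.256 -0.024
outer loop
vertex -2.074 -0.454 3.267
vertex -2.679 -2.77 3.627
vertex -2.331 -1.328 2.271
endloop
endfacet
facet normal 0.966 -0.256 -0.024
outer loop
vertex -2.423 -1.896 4.623
vertex -2.679 -2.77 3.627
vertex -2.074 -0.454 3.267
endloop
endfacet

endsolid


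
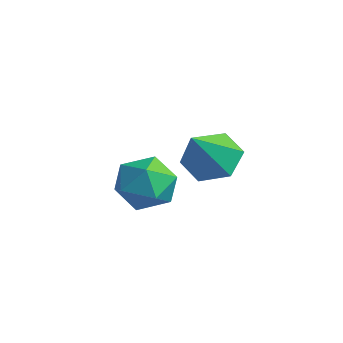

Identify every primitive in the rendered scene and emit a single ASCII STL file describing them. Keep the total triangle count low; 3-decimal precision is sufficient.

solid 
facet normal -0.250 0.615 -0.747
outer loop
vertex -1.348 4.181 -2.772
vertex -2.138 4.234 -2.464
vertex -1.545 4.786 -2.208
endloop
endfacet
facet normal 0.961 0.062 0.270
outer loop
vertex -1.348 4.181 -2.772
vertex -1.545 4.786 -2.208
vertex -1.722 3.206 -1.216
endloop
endfacet
facet normal -0.249 0.615 -0.748
outer loop
vertex -1.545 4.786 -2.208
vertex -2.138 4.234 -2.464
vertex -2.335 4.839 -1.901
endloop
endfacet
facet normal 0.347 0.471 0.811
outer loop
vertex -1.545 4.786 -2.208
vertex -2.335 4.839 -1.901
vertex -1.722 3.206 -1.216
endloop
endfacet
facet normal -0.249 0.615 -0.748
outer loop
vertex -2.335 4.839 -1.901
vertex -2.138 4.234 -2.464
vertex -2.929 4.287 -2.157
endloop
endfacet
facet normal -0.513 0.161 0.843
outer loop
vertex -2.335 4.839 -1.901
vertex -2.929 4.287 -2.157
vertex -1.722 3.206 -1.216
endloop
endfacet
facet normal -0.249 0.616 -0.748
outer loop
vertex -2.929 4.287 -2.157
vertex -2.138 4.234 -2.464
vertex -2.732 3.682 -2.721
endloop
endfacet
facet normal -0.760 -0.558 0.333
outer loop
vertex -2.929 4.287 -2.157
vertex -2.732 3.682 -2.721
vertex -1.722 3.206 -1.216
endloop
endfacet
facet normal -0.249 0.616 -0.748
outer loop
vertex -2.732 3.682 -2.721
vertex -2.138 4.234 -2.464
vertex -1.941 3.629 -3.028
endloop
endfacet
facet normal -0.146 -0.967 -0.208
outer loop
vertex -2.732 3.682 -2.721
vertex -1.941 3.629 -3.028
vertex -1.722 3.206 -1.216
endloop
endfacet
facet normal -0.250 0.615 -0.747
outer loop
vertex -1.941 3.629 -3.028
vertex -2.138 4.234 -2.464
vertex -1.348 4.181 -2.772
endloop
endfacet
facet normal 0.715 -0.657 -0.240
outer loop
vertex -1.941 3.629 -3.028
vertex -1.348 4.181 -2.772
vertex -1.722 3.206 -1.216
endloop
endfacet
facet normal -0.951 -0.276 0.138
outer loop
vertex -2.194 1.857 -2.02
vertex -2.019 1.078 -2.373
vertex -1.929 1.198 -1.513
endloop
endfacet
facet normal -0.746 0.191 0.638
outer loop
vertex -2.194 1.857 -2.02
vertex -1.929 1.198 -1.513
vertex -1.614 2.002 -1.385
endloop
endfacet
facet normal -0.534 0.787 0.308
outer loop
vertex -2.194 1.857 -2.02
vertex -1.614 2.002 -1.385
vertex -1.51 2.378 -2.165
endloop
endfacet
facet normal -0.608 0.689 -0.394
outer loop
vertex -2.194 1.857 -2.02
vertex -1.51 2.378 -2.165
vertex -1.76 1.808 -2.776
endloop
endfacet
facet normal -0.866 0.032 -0.499
outer loop
vertex -2.194 1.857 -2.02
vertex -1.76 1.808 -2.776
vertex -2.019 1.078 -2.373
endloop
endfacet
facet normal -0.184 -0.084 0.979
outer loop
vertex -1.614 2.002 -1.385
vertex -1.929 1.198 -1.513
vertex -1.08 1.312 -1.344
endloop
endfacet
facet normal -0.514 -0.841 0.171
outer loop
vertex -1.929 1.198 -1.513
vertex -2.019 1.078 -2.373
vertex -1.33 0.742 -1.955
endloop
endfacet
facet normal -0.376 -0.342 -0.861
outer loop
vertex -2.019 1.078 -2.373
vertex -1.76 1.808 -2.776
vertex -1.226 1.118 -2.735
endloop
endfacet
facet normal 0.040 0.722 -0.690
outer loop
vertex -1.76 1.808 -2.776
vertex -1.51 2.378 -2.165
vertex -0.911 1.922 -2.607
endloop
endfacet
facet normal 0.159 0.881 0.446
outer loop
vertex -1.51 2.378 -2.165
vertex -1.614 2.002 -1.385
vertex -0.821 2.042 -1.747
endloop
endfacet
facet normal 0.608 -0.689 0.394
outer loop
vertex -0.646 1.263 -2.1
vertex -1.08 1.312 -1.344
vertex -1.33 0.742 -1.955
endloop
endfacet
facet normal 0.534 -0.787 -0.308
outer loop
vertex -0.646 1.263 -2.1
vertex -1.33 0.742 -1.955
vertex -1.226 1.118 -2.735
endloop
endfacet
facet normal 0.746 -0.191 -0.638
outer loop
vertex -0.646 1.263 -2.1
vertex -1.226 1.118 -2.735
vertex -0.911 1.922 -2.607
endloop
endfacet
facet normal 0.951 0.276 -0.138
outer loop
vertex -0.646 1.263 -2.1
vertex -0.911 1.922 -2.607
vertex -0.821 2.042 -1.747
endloop
endfacet
facet normal 0.866 -0.032 0.499
outer loop
vertex -0.646 1.263 -2.1
vertex -0.821 2.042 -1.747
vertex -1.08 1.312 -1.344
endloop
endfacet
facet normal -0.040 -0.722 0.690
outer loop
vertex -1.33 0.742 -1.955
vertex -1.08 1.312 -1.344
vertex -1.929 1.198 -1.513
endloop
endfacet
facet normal -0.159 -0.881 -0.446
outer loop
vertex -1.226 1.118 -2.735
vertex -1.33 0.742 -1.955
vertex -2.019 1.078 -2.373
endloop
endfacet
facet normal 0.184 0.084 -0.979
outer loop
vertex -0.911 1.922 -2.607
vertex -1.226 1.118 -2.735
vertex -1.76 1.808 -2.776
endloop
endfacet
facet normal 0.514 0.841 -0.171
outer loop
vertex -0.821 2.042 -1.747
vertex -0.911 1.922 -2.607
vertex -1.51 2.378 -2.165
endloop
endfacet
facet normal 0.376 0.342 0.861
outer loop
vertex -1.08 1.312 -1.344
vertex -0.821 2.042 -1.747
vertex -1.614 2.002 -1.385
endloop
endfacet

endsolid


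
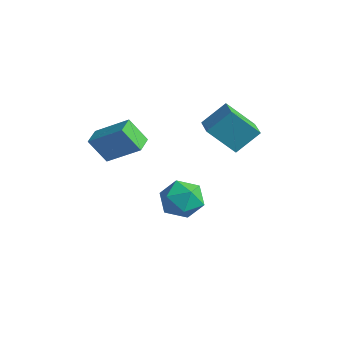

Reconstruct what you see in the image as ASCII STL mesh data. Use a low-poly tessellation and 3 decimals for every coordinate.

solid 
facet normal 0.139 0.365 0.920
outer loop
vertex 1.328 0.383 -1.464
vertex 0.702 -0.531 -1.007
vertex 1.888 -0.628 -1.147
endloop
endfacet
facet normal 0.686 0.535 0.494
outer loop
vertex 1.328 0.383 -1.464
vertex 1.888 -0.628 -1.147
vertex 2.187 -0.071 -2.166
endloop
endfacet
facet normal 0.427 0.902 -0.061
outer loop
vertex 1.328 0.383 -1.464
vertex 2.187 -0.071 -2.166
vertex 1.186 0.37 -2.655
endloop
endfacet
facet normal -0.279 0.960 0.023
outer loop
vertex 1.328 0.383 -1.464
vertex 1.186 0.37 -2.655
vertex 0.268 0.086 -1.938
endloop
endfacet
facet normal -0.457 0.628 0.629
outer loop
vertex 1.328 0.383 -1.464
vertex 0.268 0.086 -1.938
vertex 0.702 -0.531 -1.007
endloop
endfacet
facet normal 0.967 -0.072 0.244
outer loop
vertex 2.187 -0.071 -2.166
vertex 1.888 -0.628 -1.147
vertex 2.092 -1.266 -2.142
endloop
endfacet
facet normal 0.082 -0.345 0.935
outer loop
vertex 1.888 -0.628 -1.147
vertex 0.702 -0.531 -1.007
vertex 1.174 -1.55 -1.425
endloop
endfacet
facet normal -0.882 0.079 0.464
outer loop
vertex 0.702 -0.531 -1.007
vertex 0.268 0.086 -1.938
vertex 0.173 -1.109 -1.914
endloop
endfacet
facet normal -0.594 0.616 -0.517
outer loop
vertex 0.268 0.086 -1.938
vertex 1.186 0.37 -2.655
vertex 0.472 -0.552 -2.933
endloop
endfacet
facet normal 0.549 0.522 -0.653
outer loop
vertex 1.186 0.37 -2.655
vertex 2.187 -0.071 -2.166
vertex 1.658 -0.649 -3.073
endloop
endfacet
facet normal 0.279 -0.960 -0.023
outer loop
vertex 1.032 -1.563 -2.616
vertex 2.092 -1.266 -2.142
vertex 1.174 -1.55 -1.425
endloop
endfacet
facet normal -0.427 -0.902 0.061
outer loop
vertex 1.032 -1.563 -2.616
vertex 1.174 -1.55 -1.425
vertex 0.173 -1.109 -1.914
endloop
endfacet
facet normal -0.686 -0.535 -0.494
outer loop
vertex 1.032 -1.563 -2.616
vertex 0.173 -1.109 -1.914
vertex 0.472 -0.552 -2.933
endloop
endfacet
facet normal -0.139 -0.365 -0.920
outer loop
vertex 1.032 -1.563 -2.616
vertex 0.472 -0.552 -2.933
vertex 1.658 -0.649 -3.073
endloop
endfacet
facet normal 0.457 -0.628 -0.629
outer loop
vertex 1.032 -1.563 -2.616
vertex 1.658 -0.649 -3.073
vertex 2.092 -1.266 -2.142
endloop
endfacet
facet normal 0.594 -0.616 0.517
outer loop
vertex 1.174 -1.55 -1.425
vertex 2.092 -1.266 -2.142
vertex 1.888 -0.628 -1.147
endloop
endfacet
facet normal -0.549 -0.522 0.653
outer loop
vertex 0.173 -1.109 -1.914
vertex 1.174 -1.55 -1.425
vertex 0.702 -0.531 -1.007
endloop
endfacet
facet normal -0.967 0.072 -0.244
outer loop
vertex 0.472 -0.552 -2.933
vertex 0.173 -1.109 -1.914
vertex 0.268 0.086 -1.938
endloop
endfacet
facet normal -0.082 0.345 -0.935
outer loop
vertex 1.658 -0.649 -3.073
vertex 0.472 -0.552 -2.933
vertex 1.186 0.37 -2.655
endloop
endfacet
facet normal 0.882 -0.079 -0.464
outer loop
vertex 2.092 -1.266 -2.142
vertex 1.658 -0.649 -3.073
vertex 2.187 -0.071 -2.166
endloop
endfacet
facet normal -0.456 -0.519 0.723
outer loop
vertex 3.436 0.396 4.67
vertex 2.35 1.06 4.461
vertex 2.975 -0.696 3.596
endloop
endfacet
facet normal 0.842 -0.515 0.162
outer loop
vertex 3.87 0.32 2.179
vertex 3.436 0.396 4.67
vertex 2.975 -0.696 3.596
endloop
endfacet
facet normal -0.456 -0.519 0.723
outer loop
vertex 2.975 -0.696 3.596
vertex 2.35 1.06 4.461
vertex 1.889 -0.032 3.387
endloop
endfacet
facet normal -0.288 -0.683 -0.671
outer loop
vertex 1.889 -0.032 3.387
vertex 3.87 0.32 2.179
vertex 2.975 -0.696 3.596
endloop
endfacet
facet normal 0.288 0.683 0.671
outer loop
vertex 3.436 0.396 4.67
vertex 3.245 2.076 3.044
vertex 2.35 1.06 4.461
endloop
endfacet
facet normal 0.842 -0.515 0.162
outer loop
vertex 4.331 1.412 3.253
vertex 3.436 0.396 4.67
vertex 3.87 0.32 2.179
endloop
endfacet
facet normal 0.288 0.683 0.671
outer loop
vertex 4.331 1.412 3.253
vertex 3.245 2.076 3.044
vertex 3.436 0.396 4.67
endloop
endfacet
facet normal -0.842 0.515 -0.162
outer loop
vertex 2.35 1.06 4.461
vertex 3.245 2.076 3.044
vertex 1.889 -0.032 3.387
endloop
endfacet
facet normal -0.288 -0.683 -0.671
outer loop
vertex 2.784 0.984 1.97
vertex 3.87 0.32 2.179
vertex 1.889 -0.032 3.387
endloop
endfacet
facet normal -0.842 0.515 -0.162
outer loop
vertex 1.889 -0.032 3.387
vertex 3.245 2.076 3.044
vertex 2.784 0.984 1.97
endloop
endfacet
facet normal 0.456 0.519 -0.723
outer loop
vertex 2.784 0.984 1.97
vertex 4.331 1.412 3.253
vertex 3.87 0.32 2.179
endloop
endfacet
facet normal 0.456 0.519 -0.723
outer loop
vertex 3.245 2.076 3.044
vertex 4.331 1.412 3.253
vertex 2.784 0.984 1.97
endloop
endfacet
facet normal -0.525 0.847 0.084
outer loop
vertex 0.427 -3.131 4.179
vertex 1.101 -2.591 2.94
vertex -1.051 -3.933 3.025
endloop
endfacet
facet normal -0.446 -0.358 0.820
outer loop
vertex -0.521 -4.789 2.94
vertex 0.427 -3.131 4.179
vertex -1.051 -3.933 3.025
endloop
endfacet
facet normal -0.525 0.847 0.084
outer loop
vertex -1.051 -3.933 3.025
vertex 1.101 -2.591 2.94
vertex -0.377 -3.393 1.786
endloop
endfacet
facet normal -0.725 -0.393 -0.566
outer loop
vertex -0.377 -3.393 1.786
vertex -0.521 -4.789 2.94
vertex -1.051 -3.933 3.025
endloop
endfacet
facet normal 0.725 0.393 0.566
outer loop
vertex 0.427 -3.131 4.179
vertex 1.631 -3.447 2.855
vertex 1.101 -2.591 2.94
endloop
endfacet
facet normal -0.446 -0.358 0.820
outer loop
vertex 0.957 -3.987 4.094
vertex 0.427 -3.131 4.179
vertex -0.521 -4.789 2.94
endloop
endfacet
facet normal 0.725 0.393 0.566
outer loop
vertex 0.957 -3.987 4.094
vertex 1.631 -3.447 2.855
vertex 0.427 -3.131 4.179
endloop
endfacet
facet normal 0.446 0.358 -0.820
outer loop
vertex 1.101 -2.591 2.94
vertex 1.631 -3.447 2.855
vertex -0.377 -3.393 1.786
endloop
endfacet
facet normal -0.725 -0.393 -0.566
outer loop
vertex 0.153 -4.249 1.701
vertex -0.521 -4.789 2.94
vertex -0.377 -3.393 1.786
endloop
endfacet
facet normal 0.446 0.358 -0.820
outer loop
vertex -0.377 -3.393 1.786
vertex 1.631 -3.447 2.855
vertex 0.153 -4.249 1.701
endloop
endfacet
facet normal 0.525 -0.847 -0.084
outer loop
vertex 0.153 -4.249 1.701
vertex 0.957 -3.987 4.094
vertex -0.521 -4.789 2.94
endloop
endfacet
facet normal 0.525 -0.847 -0.084
outer loop
vertex 1.631 -3.447 2.855
vertex 0.957 -3.987 4.094
vertex 0.153 -4.249 1.701
endloop
endfacet

endsolid


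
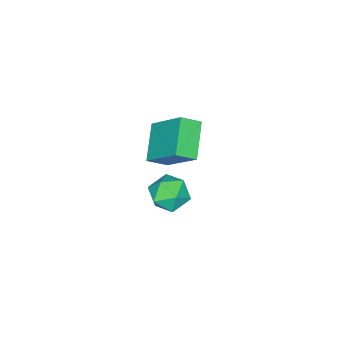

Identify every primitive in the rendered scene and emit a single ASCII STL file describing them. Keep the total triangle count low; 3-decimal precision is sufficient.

solid 
facet normal -0.746 -0.423 0.514
outer loop
vertex -0.194 -1.745 1.984
vertex -0.046 -0.316 3.375
vertex -0.783 -1.249 1.538
endloop
endfacet
facet normal -0.075 -0.714 -0.696
outer loop
vertex 0.426 -0.564 0.705
vertex -0.194 -1.745 1.984
vertex -0.783 -1.249 1.538
endloop
endfacet
facet normal -0.746 -0.423 0.514
outer loop
vertex -0.783 -1.249 1.538
vertex -0.046 -0.316 3.375
vertex -0.635 0.18 2.929
endloop
endfacet
facet normal -0.662 0.557 -0.502
outer loop
vertex -0.635 0.18 2.929
vertex 0.426 -0.564 0.705
vertex -0.783 -1.249 1.538
endloop
endfacet
facet normal 0.662 -0.557 0.502
outer loop
vertex -0.194 -1.745 1.984
vertex 1.163 0.369 2.542
vertex -0.046 -0.316 3.375
endloop
endfacet
facet normal -0.075 -0.714 -0.696
outer loop
vertex 1.015 -1.06 1.151
vertex -0.194 -1.745 1.984
vertex 0.426 -0.564 0.705
endloop
endfacet
facet normal 0.662 -0.557 0.502
outer loop
vertex 1.015 -1.06 1.151
vertex 1.163 0.369 2.542
vertex -0.194 -1.745 1.984
endloop
endfacet
facet normal 0.075 0.714 0.696
outer loop
vertex -0.046 -0.316 3.375
vertex 1.163 0.369 2.542
vertex -0.635 0.18 2.929
endloop
endfacet
facet normal -0.662 0.557 -0.502
outer loop
vertex 0.574 0.865 2.096
vertex 0.426 -0.564 0.705
vertex -0.635 0.18 2.929
endloop
endfacet
facet normal 0.075 0.714 0.696
outer loop
vertex -0.635 0.18 2.929
vertex 1.163 0.369 2.542
vertex 0.574 0.865 2.096
endloop
endfacet
facet normal 0.746 0.423 -0.514
outer loop
vertex 0.574 0.865 2.096
vertex 1.015 -1.06 1.151
vertex 0.426 -0.564 0.705
endloop
endfacet
facet normal 0.746 0.423 -0.514
outer loop
vertex 1.163 0.369 2.542
vertex 1.015 -1.06 1.151
vertex 0.574 0.865 2.096
endloop
endfacet
facet normal -0.884 -0.057 0.464
outer loop
vertex -1.096 -0.912 -2.086
vertex -0.767 -1.535 -1.536
vertex -0.708 -0.67 -1.318
endloop
endfacet
facet normal -0.776 0.598 0.204
outer loop
vertex -1.096 -0.912 -2.086
vertex -0.708 -0.67 -1.318
vertex -0.547 -0.207 -2.064
endloop
endfacet
facet normal -0.675 0.542 -0.500
outer loop
vertex -1.096 -0.912 -2.086
vertex -0.547 -0.207 -2.064
vertex -0.506 -0.785 -2.745
endloop
endfacet
facet normal -0.722 -0.149 -0.675
outer loop
vertex -1.096 -0.912 -2.086
vertex -0.506 -0.785 -2.745
vertex -0.642 -1.606 -2.418
endloop
endfacet
facet normal -0.851 -0.519 -0.079
outer loop
vertex -1.096 -0.912 -2.086
vertex -0.642 -1.606 -2.418
vertex -0.767 -1.535 -1.536
endloop
endfacet
facet normal -0.175 0.853 0.492
outer loop
vertex -0.547 -0.207 -2.064
vertex -0.708 -0.67 -1.318
vertex 0.122 -0.394 -1.502
endloop
endfacet
facet normal -0.350 -0.206 0.914
outer loop
vertex -0.708 -0.67 -1.318
vertex -0.767 -1.535 -1.536
vertex -0.014 -1.215 -1.175
endloop
endfacet
facet normal -0.296 -0.955 0.035
outer loop
vertex -0.767 -1.535 -1.536
vertex -0.642 -1.606 -2.418
vertex 0.027 -1.793 -1.856
endloop
endfacet
facet normal -0.088 -0.356 -0.930
outer loop
vertex -0.642 -1.606 -2.418
vertex -0.506 -0.785 -2.745
vertex 0.188 -1.33 -2.602
endloop
endfacet
facet normal -0.013 0.762 -0.648
outer loop
vertex -0.506 -0.785 -2.745
vertex -0.547 -0.207 -2.064
vertex 0.247 -0.465 -2.384
endloop
endfacet
facet normal 0.722 0.149 0.675
outer loop
vertex 0.576 -1.088 -1.834
vertex 0.122 -0.394 -1.502
vertex -0.014 -1.215 -1.175
endloop
endfacet
facet normal 0.675 -0.542 0.500
outer loop
vertex 0.576 -1.088 -1.834
vertex -0.014 -1.215 -1.175
vertex 0.027 -1.793 -1.856
endloop
endfacet
facet normal 0.776 -0.598 -0.204
outer loop
vertex 0.576 -1.088 -1.834
vertex 0.027 -1.793 -1.856
vertex 0.188 -1.33 -2.602
endloop
endfacet
facet normal 0.884 0.057 -0.464
outer loop
vertex 0.576 -1.088 -1.834
vertex 0.188 -1.33 -2.602
vertex 0.247 -0.465 -2.384
endloop
endfacet
facet normal 0.851 0.519 0.079
outer loop
vertex 0.576 -1.088 -1.834
vertex 0.247 -0.465 -2.384
vertex 0.122 -0.394 -1.502
endloop
endfacet
facet normal 0.088 0.356 0.930
outer loop
vertex -0.014 -1.215 -1.175
vertex 0.122 -0.394 -1.502
vertex -0.708 -0.67 -1.318
endloop
endfacet
facet normal 0.013 -0.762 0.648
outer loop
vertex 0.027 -1.793 -1.856
vertex -0.014 -1.215 -1.175
vertex -0.767 -1.535 -1.536
endloop
endfacet
facet normal 0.175 -0.853 -0.492
outer loop
vertex 0.188 -1.33 -2.602
vertex 0.027 -1.793 -1.856
vertex -0.642 -1.606 -2.418
endloop
endfacet
facet normal 0.350 0.206 -0.914
outer loop
vertex 0.247 -0.465 -2.384
vertex 0.188 -1.33 -2.602
vertex -0.506 -0.785 -2.745
endloop
endfacet
facet normal 0.296 0.955 -0.035
outer loop
vertex 0.122 -0.394 -1.502
vertex 0.247 -0.465 -2.384
vertex -0.547 -0.207 -2.064
endloop
endfacet

endsolid


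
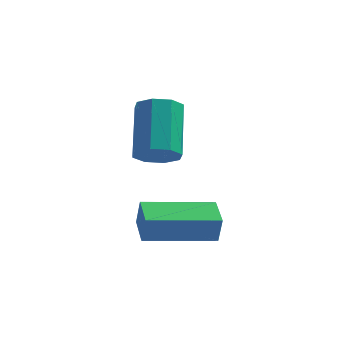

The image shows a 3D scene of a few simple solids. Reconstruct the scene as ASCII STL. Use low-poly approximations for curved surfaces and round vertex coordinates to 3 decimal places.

solid 
facet normal -0.915 -0.389 0.110
outer loop
vertex 0.055 0.286 -0.87
vertex -0.306 1.168 -0.754
vertex -0.065 0.342 -1.669
endloop
endfacet
facet normal 0.376 -0.919 -0.121
outer loop
vertex 1.746 1.112 -1.886
vertex 0.055 0.286 -0.87
vertex -0.065 0.342 -1.669
endloop
endfacet
facet normal -0.915 -0.389 0.110
outer loop
vertex -0.065 0.342 -1.669
vertex -0.306 1.168 -0.754
vertex -0.426 1.224 -1.553
endloop
endfacet
facet normal -0.148 0.069 -0.987
outer loop
vertex -0.426 1.224 -1.553
vertex 1.746 1.112 -1.886
vertex -0.065 0.342 -1.669
endloop
endfacet
facet normal 0.148 -0.069 0.987
outer loop
vertex 0.055 0.286 -0.87
vertex 1.505 1.938 -0.971
vertex -0.306 1.168 -0.754
endloop
endfacet
facet normal 0.376 -0.919 -0.121
outer loop
vertex 1.866 1.056 -1.087
vertex 0.055 0.286 -0.87
vertex 1.746 1.112 -1.886
endloop
endfacet
facet normal 0.148 -0.069 0.987
outer loop
vertex 1.866 1.056 -1.087
vertex 1.505 1.938 -0.971
vertex 0.055 0.286 -0.87
endloop
endfacet
facet normal -0.376 0.919 0.121
outer loop
vertex -0.306 1.168 -0.754
vertex 1.505 1.938 -0.971
vertex -0.426 1.224 -1.553
endloop
endfacet
facet normal -0.148 0.069 -0.987
outer loop
vertex 1.385 1.994 -1.77
vertex 1.746 1.112 -1.886
vertex -0.426 1.224 -1.553
endloop
endfacet
facet normal -0.376 0.919 0.121
outer loop
vertex -0.426 1.224 -1.553
vertex 1.505 1.938 -0.971
vertex 1.385 1.994 -1.77
endloop
endfacet
facet normal 0.915 0.389 -0.110
outer loop
vertex 1.385 1.994 -1.77
vertex 1.866 1.056 -1.087
vertex 1.746 1.112 -1.886
endloop
endfacet
facet normal 0.915 0.389 -0.110
outer loop
vertex 1.505 1.938 -0.971
vertex 1.866 1.056 -1.087
vertex 1.385 1.994 -1.77
endloop
endfacet
facet normal 0.148 -0.741 -0.654
outer loop
vertex 0.411 2.881 0.148
vertex -0.257 2.856 0.025
vertex 0.269 3.196 -0.241
endloop
endfacet
facet normal 0.951 0.290 -0.112
outer loop
vertex 0.411 2.881 0.148
vertex 0.269 3.196 -0.241
vertex 0.145 4.209 1.319
endloop
endfacet
facet normal 0.950 0.290 -0.113
outer loop
vertex 0.145 4.209 1.319
vertex 0.269 3.196 -0.241
vertex 0.003 4.523 0.93
endloop
endfacet
facet normal -0.149 0.742 0.653
outer loop
vertex 0.145 4.209 1.319
vertex 0.003 4.523 0.93
vertex -0.523 4.184 1.195
endloop
endfacet
facet normal 0.149 -0.742 -0.654
outer loop
vertex 0.269 3.196 -0.241
vertex -0.257 2.856 0.025
vertex -0.181 3.312 -0.475
endloop
endfacet
facet normal 0.479 0.633 -0.608
outer loop
vertex 0.269 3.196 -0.241
vertex -0.181 3.312 -0.475
vertex 0.003 4.523 0.93
endloop
endfacet
facet normal 0.479 0.633 -0.608
outer loop
vertex 0.003 4.523 0.93
vertex -0.181 3.312 -0.475
vertex -0.447 4.639 0.696
endloop
endfacet
facet normal -0.149 0.742 0.654
outer loop
vertex 0.003 4.523 0.93
vertex -0.447 4.639 0.696
vertex -0.523 4.184 1.195
endloop
endfacet
facet normal 0.148 -0.742 -0.654
outer loop
vertex -0.181 3.312 -0.475
vertex -0.257 2.856 0.025
vertex -0.676 3.161 -0.416
endloop
endfacet
facet normal -0.274 0.605 -0.748
outer loop
vertex -0.181 3.312 -0.475
vertex -0.676 3.161 -0.416
vertex -0.447 4.639 0.696
endloop
endfacet
facet normal -0.274 0.605 -0.748
outer loop
vertex -0.447 4.639 0.696
vertex -0.676 3.161 -0.416
vertex -0.942 4.488 0.755
endloop
endfacet
facet normal -0.148 0.742 0.654
outer loop
vertex -0.447 4.639 0.696
vertex -0.942 4.488 0.755
vertex -0.523 4.184 1.195
endloop
endfacet
facet normal 0.149 -0.741 -0.654
outer loop
vertex -0.676 3.161 -0.416
vertex -0.257 2.856 0.025
vertex -0.925 2.831 -0.099
endloop
endfacet
facet normal -0.866 0.222 -0.449
outer loop
vertex -0.676 3.161 -0.416
vertex -0.925 2.831 -0.099
vertex -0.942 4.488 0.755
endloop
endfacet
facet normal -0.865 0.222 -0.449
outer loop
vertex -0.942 4.488 0.755
vertex -0.925 2.831 -0.099
vertex -1.191 4.159 1.072
endloop
endfacet
facet normal -0.148 0.742 0.654
outer loop
vertex -0.942 4.488 0.755
vertex -1.191 4.159 1.072
vertex -0.523 4.184 1.195
endloop
endfacet
facet normal 0.149 -0.742 -0.653
outer loop
vertex -0.925 2.831 -0.099
vertex -0.257 2.856 0.025
vertex -0.783 2.517 0.29
endloop
endfacet
facet normal -0.950 -0.290 0.113
outer loop
vertex -0.925 2.831 -0.099
vertex -0.783 2.517 0.29
vertex -1.191 4.159 1.072
endloop
endfacet
facet normal -0.950 -0.290 0.112
outer loop
vertex -1.191 4.159 1.072
vertex -0.783 2.517 0.29
vertex -1.049 3.844 1.461
endloop
endfacet
facet normal -0.148 0.741 0.654
outer loop
vertex -1.191 4.159 1.072
vertex -1.049 3.844 1.461
vertex -0.523 4.184 1.195
endloop
endfacet
facet normal 0.149 -0.742 -0.654
outer loop
vertex -0.783 2.517 0.29
vertex -0.257 2.856 0.025
vertex -0.333 2.401 0.524
endloop
endfacet
facet normal -0.479 -0.633 0.608
outer loop
vertex -0.783 2.517 0.29
vertex -0.333 2.401 0.524
vertex -1.049 3.844 1.461
endloop
endfacet
facet normal -0.479 -0.633 0.608
outer loop
vertex -1.049 3.844 1.461
vertex -0.333 2.401 0.524
vertex -0.599 3.728 1.695
endloop
endfacet
facet normal -0.149 0.742 0.654
outer loop
vertex -1.049 3.844 1.461
vertex -0.599 3.728 1.695
vertex -0.523 4.184 1.195
endloop
endfacet
facet normal 0.148 -0.742 -0.654
outer loop
vertex -0.333 2.401 0.524
vertex -0.257 2.856 0.025
vertex 0.162 2.552 0.465
endloop
endfacet
facet normal 0.274 -0.605 0.748
outer loop
vertex -0.333 2.401 0.524
vertex 0.162 2.552 0.465
vertex -0.599 3.728 1.695
endloop
endfacet
facet normal 0.274 -0.605 0.748
outer loop
vertex -0.599 3.728 1.695
vertex 0.162 2.552 0.465
vertex -0.104 3.879 1.636
endloop
endfacet
facet normal -0.148 0.742 0.654
outer loop
vertex -0.599 3.728 1.695
vertex -0.104 3.879 1.636
vertex -0.523 4.184 1.195
endloop
endfacet
facet normal 0.148 -0.742 -0.654
outer loop
vertex 0.162 2.552 0.465
vertex -0.257 2.856 0.025
vertex 0.411 2.881 0.148
endloop
endfacet
facet normal 0.865 -0.223 0.449
outer loop
vertex 0.162 2.552 0.465
vertex 0.411 2.881 0.148
vertex -0.104 3.879 1.636
endloop
endfacet
facet normal 0.866 -0.222 0.449
outer loop
vertex -0.104 3.879 1.636
vertex 0.411 2.881 0.148
vertex 0.145 4.209 1.319
endloop
endfacet
facet normal -0.149 0.741 0.654
outer loop
vertex -0.104 3.879 1.636
vertex 0.145 4.209 1.319
vertex -0.523 4.184 1.195
endloop
endfacet

endsolid


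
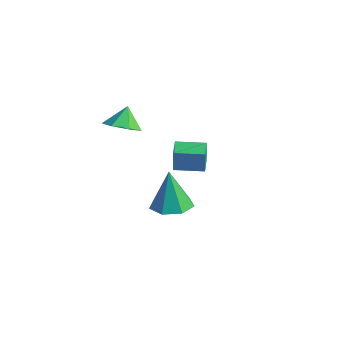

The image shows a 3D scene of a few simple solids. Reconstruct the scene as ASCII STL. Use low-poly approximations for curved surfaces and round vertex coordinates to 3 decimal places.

solid 
facet normal 0.214 -0.139 -0.967
outer loop
vertex 4.991 -2.602 -0.176
vertex 4.142 -3.138 -0.287
vertex 4.278 -2.143 -0.4
endloop
endfacet
facet normal 0.403 0.822 0.403
outer loop
vertex 4.991 -2.602 -0.176
vertex 4.278 -2.143 -0.4
vertex 3.718 -2.862 1.627
endloop
endfacet
facet normal 0.215 -0.139 -0.967
outer loop
vertex 4.278 -2.143 -0.4
vertex 4.142 -3.138 -0.287
vertex 3.463 -2.434 -0.539
endloop
endfacet
facet normal -0.361 0.906 0.222
outer loop
vertex 4.278 -2.143 -0.4
vertex 3.463 -2.434 -0.539
vertex 3.718 -2.862 1.627
endloop
endfacet
facet normal 0.214 -0.140 -0.967
outer loop
vertex 3.463 -2.434 -0.539
vertex 4.142 -3.138 -0.287
vertex 3.159 -3.254 -0.488
endloop
endfacet
facet normal -0.919 0.352 0.178
outer loop
vertex 3.463 -2.434 -0.539
vertex 3.159 -3.254 -0.488
vertex 3.718 -2.862 1.627
endloop
endfacet
facet normal 0.214 -0.139 -0.967
outer loop
vertex 3.159 -3.254 -0.488
vertex 4.142 -3.138 -0.287
vertex 3.595 -3.987 -0.286
endloop
endfacet
facet normal -0.853 -0.424 0.304
outer loop
vertex 3.159 -3.254 -0.488
vertex 3.595 -3.987 -0.286
vertex 3.718 -2.862 1.627
endloop
endfacet
facet normal 0.214 -0.139 -0.967
outer loop
vertex 3.595 -3.987 -0.286
vertex 4.142 -3.138 -0.287
vertex 4.443 -4.08 -0.085
endloop
endfacet
facet normal -0.212 -0.836 0.506
outer loop
vertex 3.595 -3.987 -0.286
vertex 4.443 -4.08 -0.085
vertex 3.718 -2.862 1.627
endloop
endfacet
facet normal 0.214 -0.139 -0.967
outer loop
vertex 4.443 -4.08 -0.085
vertex 4.142 -3.138 -0.287
vertex 5.064 -3.464 -0.036
endloop
endfacet
facet normal 0.521 -0.576 0.630
outer loop
vertex 4.443 -4.08 -0.085
vertex 5.064 -3.464 -0.036
vertex 3.718 -2.862 1.627
endloop
endfacet
facet normal 0.214 -0.139 -0.967
outer loop
vertex 5.064 -3.464 -0.036
vertex 4.142 -3.138 -0.287
vertex 4.991 -2.602 -0.176
endloop
endfacet
facet normal 0.795 0.162 0.585
outer loop
vertex 5.064 -3.464 -0.036
vertex 4.991 -2.602 -0.176
vertex 3.718 -2.862 1.627
endloop
endfacet
facet normal -0.787 -0.617 -0.006
outer loop
vertex -0.4 1.804 -2.78
vertex -1.046 2.629 -2.841
vertex -0.35 1.753 -4.008
endloop
endfacet
facet normal 0.616 -0.786 0.058
outer loop
vertex 0.846 2.691 -3.999
vertex -0.4 1.804 -2.78
vertex -0.35 1.753 -4.008
endloop
endfacet
facet normal -0.787 -0.617 -0.006
outer loop
vertex -0.35 1.753 -4.008
vertex -1.046 2.629 -2.841
vertex -0.996 2.578 -4.069
endloop
endfacet
facet normal 0.041 -0.042 -0.998
outer loop
vertex -0.996 2.578 -4.069
vertex 0.846 2.691 -3.999
vertex -0.35 1.753 -4.008
endloop
endfacet
facet normal -0.041 0.042 0.998
outer loop
vertex -0.4 1.804 -2.78
vertex 0.15 3.567 -2.832
vertex -1.046 2.629 -2.841
endloop
endfacet
facet normal 0.616 -0.786 0.058
outer loop
vertex 0.796 2.742 -2.771
vertex -0.4 1.804 -2.78
vertex 0.846 2.691 -3.999
endloop
endfacet
facet normal -0.041 0.042 0.998
outer loop
vertex 0.796 2.742 -2.771
vertex 0.15 3.567 -2.832
vertex -0.4 1.804 -2.78
endloop
endfacet
facet normal -0.616 0.786 -0.058
outer loop
vertex -1.046 2.629 -2.841
vertex 0.15 3.567 -2.832
vertex -0.996 2.578 -4.069
endloop
endfacet
facet normal 0.041 -0.042 -0.998
outer loop
vertex 0.2 3.516 -4.06
vertex 0.846 2.691 -3.999
vertex -0.996 2.578 -4.069
endloop
endfacet
facet normal -0.616 0.786 -0.058
outer loop
vertex -0.996 2.578 -4.069
vertex 0.15 3.567 -2.832
vertex 0.2 3.516 -4.06
endloop
endfacet
facet normal 0.787 0.617 0.006
outer loop
vertex 0.2 3.516 -4.06
vertex 0.796 2.742 -2.771
vertex 0.846 2.691 -3.999
endloop
endfacet
facet normal 0.787 0.617 0.006
outer loop
vertex 0.15 3.567 -2.832
vertex 0.796 2.742 -2.771
vertex 0.2 3.516 -4.06
endloop
endfacet
facet normal 0.248 -0.585 -0.772
outer loop
vertex 0.037 -1.544 1.468
vertex -0.726 -1.239 0.992
vertex 0.152 -0.876 0.999
endloop
endfacet
facet normal 0.624 0.374 0.686
outer loop
vertex 0.037 -1.544 1.468
vertex 0.152 -0.876 0.999
vertex -1.014 -0.561 1.888
endloop
endfacet
facet normal 0.248 -0.584 -0.773
outer loop
vertex 0.152 -0.876 0.999
vertex -0.726 -1.239 0.992
vertex -0.395 -0.481 0.525
endloop
endfacet
facet normal 0.421 0.874 0.243
outer loop
vertex 0.152 -0.876 0.999
vertex -0.395 -0.481 0.525
vertex -1.014 -0.561 1.888
endloop
endfacet
facet normal 0.249 -0.584 -0.772
outer loop
vertex -0.395 -0.481 0.525
vertex -0.726 -1.239 0.992
vertex -1.191 -0.657 0.402
endloop
endfacet
facet normal -0.210 0.977 -0.038
outer loop
vertex -0.395 -0.481 0.525
vertex -1.191 -0.657 0.402
vertex -1.014 -0.561 1.888
endloop
endfacet
facet normal 0.248 -0.585 -0.772
outer loop
vertex -1.191 -0.657 0.402
vertex -0.726 -1.239 0.992
vertex -1.637 -1.272 0.724
endloop
endfacet
facet normal -0.794 0.605 0.056
outer loop
vertex -1.191 -0.657 0.402
vertex -1.637 -1.272 0.724
vertex -1.014 -0.561 1.888
endloop
endfacet
facet normal 0.248 -0.585 -0.772
outer loop
vertex -1.637 -1.272 0.724
vertex -0.726 -1.239 0.992
vertex -1.397 -1.861 1.248
endloop
endfacet
facet normal -0.891 0.040 0.453
outer loop
vertex -1.637 -1.272 0.724
vertex -1.397 -1.861 1.248
vertex -1.014 -0.561 1.888
endloop
endfacet
facet normal 0.247 -0.585 -0.772
outer loop
vertex -1.397 -1.861 1.248
vertex -0.726 -1.239 0.992
vertex -0.652 -1.983 1.579
endloop
endfacet
facet normal -0.428 -0.295 0.854
outer loop
vertex -1.397 -1.861 1.248
vertex -0.652 -1.983 1.579
vertex -1.014 -0.561 1.888
endloop
endfacet
facet normal 0.248 -0.585 -0.772
outer loop
vertex -0.652 -1.983 1.579
vertex -0.726 -1.239 0.992
vertex 0.037 -1.544 1.468
endloop
endfacet
facet normal 0.247 -0.145 0.958
outer loop
vertex -0.652 -1.983 1.579
vertex 0.037 -1.544 1.468
vertex -1.014 -0.561 1.888
endloop
endfacet

endsolid


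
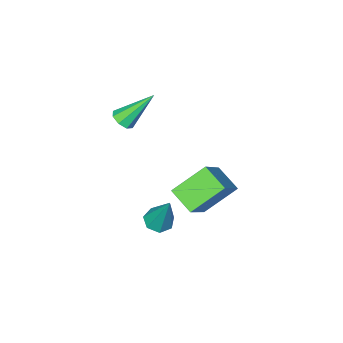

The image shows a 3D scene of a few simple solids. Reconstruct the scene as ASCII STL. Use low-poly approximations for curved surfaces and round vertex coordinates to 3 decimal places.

solid 
facet normal -0.054 -0.416 -0.908
outer loop
vertex -0.975 -1.665 -4.798
vertex -1.448 -1.237 -4.966
vertex -0.795 -1.175 -5.033
endloop
endfacet
facet normal 0.928 -0.186 0.323
outer loop
vertex -0.975 -1.665 -4.798
vertex -0.795 -1.175 -5.033
vertex -1.332 -0.343 -3.014
endloop
endfacet
facet normal -0.054 -0.416 -0.908
outer loop
vertex -0.795 -1.175 -5.033
vertex -1.448 -1.237 -4.966
vertex -1.107 -0.731 -5.218
endloop
endfacet
facet normal 0.821 0.570 -0.017
outer loop
vertex -0.795 -1.175 -5.033
vertex -1.107 -0.731 -5.218
vertex -1.332 -0.343 -3.014
endloop
endfacet
facet normal -0.053 -0.416 -0.908
outer loop
vertex -1.107 -0.731 -5.218
vertex -1.448 -1.237 -4.966
vertex -1.676 -0.669 -5.213
endloop
endfacet
facet normal 0.105 0.981 -0.162
outer loop
vertex -1.107 -0.731 -5.218
vertex -1.676 -0.669 -5.213
vertex -1.332 -0.343 -3.014
endloop
endfacet
facet normal -0.054 -0.416 -0.908
outer loop
vertex -1.676 -0.669 -5.213
vertex -1.448 -1.237 -4.966
vertex -2.074 -1.034 -5.022
endloop
endfacet
facet normal -0.677 0.736 -0.003
outer loop
vertex -1.676 -0.669 -5.213
vertex -2.074 -1.034 -5.022
vertex -1.332 -0.343 -3.014
endloop
endfacet
facet normal -0.054 -0.416 -0.908
outer loop
vertex -2.074 -1.034 -5.022
vertex -1.448 -1.237 -4.966
vertex -2.001 -1.552 -4.789
endloop
endfacet
facet normal -0.940 0.021 0.340
outer loop
vertex -2.074 -1.034 -5.022
vertex -2.001 -1.552 -4.789
vertex -1.332 -0.343 -3.014
endloop
endfacet
facet normal -0.053 -0.416 -0.908
outer loop
vertex -2.001 -1.552 -4.789
vertex -1.448 -1.237 -4.966
vertex -1.511 -1.833 -4.689
endloop
endfacet
facet normal -0.484 -0.627 0.610
outer loop
vertex -2.001 -1.552 -4.789
vertex -1.511 -1.833 -4.689
vertex -1.332 -0.343 -3.014
endloop
endfacet
facet normal -0.054 -0.416 -0.908
outer loop
vertex -1.511 -1.833 -4.689
vertex -1.448 -1.237 -4.966
vertex -0.975 -1.665 -4.798
endloop
endfacet
facet normal 0.348 -0.719 0.602
outer loop
vertex -1.511 -1.833 -4.689
vertex -0.975 -1.665 -4.798
vertex -1.332 -0.343 -3.014
endloop
endfacet
facet normal -0.635 -0.358 -0.684
outer loop
vertex -2.338 -0.628 -3.064
vertex -3.718 -0.199 -2.007
vertex -2.399 0.518 -3.608
endloop
endfacet
facet normal 0.771 -0.239 -0.590
outer loop
vertex -1.122 1.239 -2.233
vertex -2.338 -0.628 -3.064
vertex -2.399 0.518 -3.608
endloop
endfacet
facet normal -0.635 -0.358 -0.684
outer loop
vertex -2.399 0.518 -3.608
vertex -3.718 -0.199 -2.007
vertex -3.779 0.947 -2.551
endloop
endfacet
facet normal -0.048 0.902 -0.429
outer loop
vertex -3.779 0.947 -2.551
vertex -1.122 1.239 -2.233
vertex -2.399 0.518 -3.608
endloop
endfacet
facet normal 0.048 -0.902 0.429
outer loop
vertex -2.338 -0.628 -3.064
vertex -2.441 0.522 -0.632
vertex -3.718 -0.199 -2.007
endloop
endfacet
facet normal 0.771 -0.239 -0.590
outer loop
vertex -1.061 0.093 -1.689
vertex -2.338 -0.628 -3.064
vertex -1.122 1.239 -2.233
endloop
endfacet
facet normal 0.048 -0.902 0.429
outer loop
vertex -1.061 0.093 -1.689
vertex -2.441 0.522 -0.632
vertex -2.338 -0.628 -3.064
endloop
endfacet
facet normal -0.771 0.239 0.590
outer loop
vertex -3.718 -0.199 -2.007
vertex -2.441 0.522 -0.632
vertex -3.779 0.947 -2.551
endloop
endfacet
facet normal -0.048 0.902 -0.429
outer loop
vertex -2.502 1.668 -1.176
vertex -1.122 1.239 -2.233
vertex -3.779 0.947 -2.551
endloop
endfacet
facet normal -0.771 0.239 0.590
outer loop
vertex -3.779 0.947 -2.551
vertex -2.441 0.522 -0.632
vertex -2.502 1.668 -1.176
endloop
endfacet
facet normal 0.635 0.358 0.684
outer loop
vertex -2.502 1.668 -1.176
vertex -1.061 0.093 -1.689
vertex -1.122 1.239 -2.233
endloop
endfacet
facet normal 0.635 0.358 0.684
outer loop
vertex -2.441 0.522 -0.632
vertex -1.061 0.093 -1.689
vertex -2.502 1.668 -1.176
endloop
endfacet
facet normal 0.575 -0.338 -0.745
outer loop
vertex -0.92 -3.162 0.305
vertex -1.359 -3.465 0.104
vertex -1.16 -2.937 0.018
endloop
endfacet
facet normal 0.433 0.849 0.303
outer loop
vertex -0.92 -3.162 0.305
vertex -1.16 -2.937 0.018
vertex -2.461 -2.815 1.536
endloop
endfacet
facet normal 0.574 -0.338 -0.746
outer loop
vertex -1.16 -2.937 0.018
vertex -1.359 -3.465 0.104
vertex -1.517 -3.022 -0.218
endloop
endfacet
facet normal -0.115 0.977 -0.177
outer loop
vertex -1.16 -2.937 0.018
vertex -1.517 -3.022 -0.218
vertex -2.461 -2.815 1.536
endloop
endfacet
facet normal 0.575 -0.337 -0.746
outer loop
vertex -1.517 -3.022 -0.218
vertex -1.359 -3.465 0.104
vertex -1.781 -3.366 -0.266
endloop
endfacet
facet normal -0.683 0.585 -0.437
outer loop
vertex -1.517 -3.022 -0.218
vertex -1.781 -3.366 -0.266
vertex -2.461 -2.815 1.536
endloop
endfacet
facet normal 0.574 -0.338 -0.746
outer loop
vertex -1.781 -3.366 -0.266
vertex -1.359 -3.465 0.104
vertex -1.798 -3.768 -0.097
endloop
endfacet
facet normal -0.941 -0.097 -0.325
outer loop
vertex -1.781 -3.366 -0.266
vertex -1.798 -3.768 -0.097
vertex -2.461 -2.815 1.536
endloop
endfacet
facet normal 0.574 -0.338 -0.746
outer loop
vertex -1.798 -3.768 -0.097
vertex -1.359 -3.465 0.104
vertex -1.557 -3.992 0.19
endloop
endfacet
facet normal -0.735 -0.671 0.093
outer loop
vertex -1.798 -3.768 -0.097
vertex -1.557 -3.992 0.19
vertex -2.461 -2.815 1.536
endloop
endfacet
facet normal 0.576 -0.338 -0.744
outer loop
vertex -1.557 -3.992 0.19
vertex -1.359 -3.465 0.104
vertex -1.201 -3.907 0.427
endloop
endfacet
facet normal -0.190 -0.799 0.571
outer loop
vertex -1.557 -3.992 0.19
vertex -1.201 -3.907 0.427
vertex -2.461 -2.815 1.536
endloop
endfacet
facet normal 0.574 -0.339 -0.745
outer loop
vertex -1.201 -3.907 0.427
vertex -1.359 -3.465 0.104
vertex -0.937 -3.563 0.474
endloop
endfacet
facet normal 0.380 -0.405 0.831
outer loop
vertex -1.201 -3.907 0.427
vertex -0.937 -3.563 0.474
vertex -2.461 -2.815 1.536
endloop
endfacet
facet normal 0.575 -0.338 -0.745
outer loop
vertex -0.937 -3.563 0.474
vertex -1.359 -3.465 0.104
vertex -0.92 -3.162 0.305
endloop
endfacet
facet normal 0.637 0.276 0.720
outer loop
vertex -0.937 -3.563 0.474
vertex -0.92 -3.162 0.305
vertex -2.461 -2.815 1.536
endloop
endfacet

endsolid
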